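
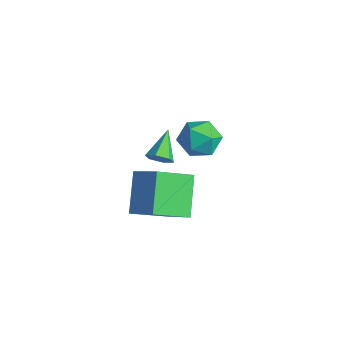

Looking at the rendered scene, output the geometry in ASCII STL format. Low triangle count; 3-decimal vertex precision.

solid 
facet normal -0.012 0.909 -0.416
outer loop
vertex -0.027 1.836 -0.046
vertex -0.66 2.194 0.755
vertex 0.417 2.252 0.85
endloop
endfacet
facet normal 0.598 0.572 -0.562
outer loop
vertex -0.027 1.836 -0.046
vertex 0.417 2.252 0.85
vertex 0.841 1.364 0.398
endloop
endfacet
facet normal 0.439 -0.038 -0.898
outer loop
vertex -0.027 1.836 -0.046
vertex 0.841 1.364 0.398
vertex 0.025 0.757 0.025
endloop
endfacet
facet normal -0.270 -0.076 -0.960
outer loop
vertex -0.027 1.836 -0.046
vertex 0.025 0.757 0.025
vertex -0.903 1.27 0.245
endloop
endfacet
facet normal -0.549 0.510 -0.662
outer loop
vertex -0.027 1.836 -0.046
vertex -0.903 1.27 0.245
vertex -0.66 2.194 0.755
endloop
endfacet
facet normal 0.912 0.406 0.058
outer loop
vertex 0.841 1.364 0.398
vertex 0.417 2.252 0.85
vertex 0.743 1.43 1.475
endloop
endfacet
facet normal -0.077 0.953 0.293
outer loop
vertex 0.417 2.252 0.85
vertex -0.66 2.194 0.755
vertex -0.185 1.943 1.695
endloop
endfacet
facet normal -0.946 0.307 -0.105
outer loop
vertex -0.66 2.194 0.755
vertex -0.903 1.27 0.245
vertex -1.001 1.336 1.322
endloop
endfacet
facet normal -0.494 -0.642 -0.587
outer loop
vertex -0.903 1.27 0.245
vertex 0.025 0.757 0.025
vertex -0.577 0.448 0.87
endloop
endfacet
facet normal 0.654 -0.581 -0.485
outer loop
vertex 0.025 0.757 0.025
vertex 0.841 1.364 0.398
vertex 0.5 0.506 0.965
endloop
endfacet
facet normal 0.270 0.076 0.960
outer loop
vertex -0.133 0.864 1.766
vertex 0.743 1.43 1.475
vertex -0.185 1.943 1.695
endloop
endfacet
facet normal -0.439 0.038 0.898
outer loop
vertex -0.133 0.864 1.766
vertex -0.185 1.943 1.695
vertex -1.001 1.336 1.322
endloop
endfacet
facet normal -0.598 -0.572 0.562
outer loop
vertex -0.133 0.864 1.766
vertex -1.001 1.336 1.322
vertex -0.577 0.448 0.87
endloop
endfacet
facet normal 0.012 -0.909 0.416
outer loop
vertex -0.133 0.864 1.766
vertex -0.577 0.448 0.87
vertex 0.5 0.506 0.965
endloop
endfacet
facet normal 0.549 -0.510 0.662
outer loop
vertex -0.133 0.864 1.766
vertex 0.5 0.506 0.965
vertex 0.743 1.43 1.475
endloop
endfacet
facet normal 0.494 0.642 0.587
outer loop
vertex -0.185 1.943 1.695
vertex 0.743 1.43 1.475
vertex 0.417 2.252 0.85
endloop
endfacet
facet normal -0.654 0.581 0.485
outer loop
vertex -1.001 1.336 1.322
vertex -0.185 1.943 1.695
vertex -0.66 2.194 0.755
endloop
endfacet
facet normal -0.912 -0.406 -0.058
outer loop
vertex -0.577 0.448 0.87
vertex -1.001 1.336 1.322
vertex -0.903 1.27 0.245
endloop
endfacet
facet normal 0.077 -0.953 -0.293
outer loop
vertex 0.5 0.506 0.965
vertex -0.577 0.448 0.87
vertex 0.025 0.757 0.025
endloop
endfacet
facet normal 0.946 -0.307 0.105
outer loop
vertex 0.743 1.43 1.475
vertex 0.5 0.506 0.965
vertex 0.841 1.364 0.398
endloop
endfacet
facet normal -0.561 0.488 0.669
outer loop
vertex 2.498 -3.834 3.592
vertex 3.875 -3.607 4.58
vertex 2.853 -2.247 2.732
endloop
endfacet
facet normal -0.805 -0.133 -0.578
outer loop
vertex 3.985 -3.233 1.38
vertex 2.498 -3.834 3.592
vertex 2.853 -2.247 2.732
endloop
endfacet
facet normal -0.560 0.489 0.669
outer loop
vertex 2.853 -2.247 2.732
vertex 3.875 -3.607 4.58
vertex 4.231 -2.02 3.719
endloop
endfacet
facet normal 0.193 0.863 -0.468
outer loop
vertex 4.231 -2.02 3.719
vertex 3.985 -3.233 1.38
vertex 2.853 -2.247 2.732
endloop
endfacet
facet normal -0.193 -0.863 0.467
outer loop
vertex 2.498 -3.834 3.592
vertex 5.007 -4.593 3.228
vertex 3.875 -3.607 4.58
endloop
endfacet
facet normal -0.806 -0.133 -0.578
outer loop
vertex 3.629 -4.82 2.241
vertex 2.498 -3.834 3.592
vertex 3.985 -3.233 1.38
endloop
endfacet
facet normal -0.193 -0.862 0.468
outer loop
vertex 3.629 -4.82 2.241
vertex 5.007 -4.593 3.228
vertex 2.498 -3.834 3.592
endloop
endfacet
facet normal 0.805 0.133 0.578
outer loop
vertex 3.875 -3.607 4.58
vertex 5.007 -4.593 3.228
vertex 4.231 -2.02 3.719
endloop
endfacet
facet normal 0.193 0.863 -0.468
outer loop
vertex 5.362 -3.006 2.368
vertex 3.985 -3.233 1.38
vertex 4.231 -2.02 3.719
endloop
endfacet
facet normal 0.806 0.133 0.577
outer loop
vertex 4.231 -2.02 3.719
vertex 5.007 -4.593 3.228
vertex 5.362 -3.006 2.368
endloop
endfacet
facet normal 0.560 -0.489 -0.669
outer loop
vertex 5.362 -3.006 2.368
vertex 3.629 -4.82 2.241
vertex 3.985 -3.233 1.38
endloop
endfacet
facet normal 0.560 -0.488 -0.670
outer loop
vertex 5.007 -4.593 3.228
vertex 3.629 -4.82 2.241
vertex 5.362 -3.006 2.368
endloop
endfacet
facet normal 0.539 -0.663 -0.520
outer loop
vertex -0.157 -0.185 0.175
vertex -0.704 -0.358 -0.171
vertex -0.31 0.136 -0.393
endloop
endfacet
facet normal 0.583 0.765 0.275
outer loop
vertex -0.157 -0.185 0.175
vertex -0.31 0.136 -0.393
vertex -1.576 0.718 0.671
endloop
endfacet
facet normal 0.539 -0.663 -0.520
outer loop
vertex -0.31 0.136 -0.393
vertex -0.704 -0.358 -0.171
vertex -0.857 -0.037 -0.739
endloop
endfacet
facet normal 0.015 0.885 -0.466
outer loop
vertex -0.31 0.136 -0.393
vertex -0.857 -0.037 -0.739
vertex -1.576 0.718 0.671
endloop
endfacet
facet normal 0.538 -0.664 -0.520
outer loop
vertex -0.857 -0.037 -0.739
vertex -0.704 -0.358 -0.171
vertex -1.252 -0.531 -0.517
endloop
endfacet
facet normal -0.749 0.344 -0.566
outer loop
vertex -0.857 -0.037 -0.739
vertex -1.252 -0.531 -0.517
vertex -1.576 0.718 0.671
endloop
endfacet
facet normal 0.538 -0.664 -0.519
outer loop
vertex -1.252 -0.531 -0.517
vertex -0.704 -0.358 -0.171
vertex -1.099 -0.851 0.051
endloop
endfacet
facet normal -0.945 -0.317 0.076
outer loop
vertex -1.252 -0.531 -0.517
vertex -1.099 -0.851 0.051
vertex -1.576 0.718 0.671
endloop
endfacet
facet normal 0.537 -0.664 -0.519
outer loop
vertex -1.099 -0.851 0.051
vertex -0.704 -0.358 -0.171
vertex -0.552 -0.679 0.397
endloop
endfacet
facet normal -0.378 -0.437 0.816
outer loop
vertex -1.099 -0.851 0.051
vertex -0.552 -0.679 0.397
vertex -1.576 0.718 0.671
endloop
endfacet
facet normal 0.538 -0.664 -0.519
outer loop
vertex -0.552 -0.679 0.397
vertex -0.704 -0.358 -0.171
vertex -0.157 -0.185 0.175
endloop
endfacet
facet normal 0.386 0.103 0.917
outer loop
vertex -0.552 -0.679 0.397
vertex -0.157 -0.185 0.175
vertex -1.576 0.718 0.671
endloop
endfacet

endsolid


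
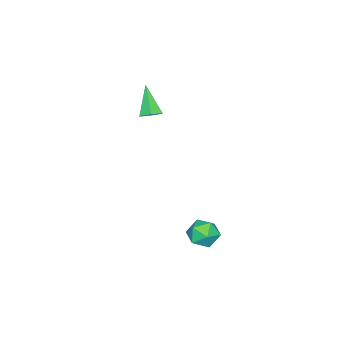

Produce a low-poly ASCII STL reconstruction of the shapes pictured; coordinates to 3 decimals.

solid 
facet normal 0.429 0.431 -0.794
outer loop
vertex -2.466 -1.995 -0.595
vertex -2.91 -2.268 -0.983
vertex -3.02 -1.682 -0.724
endloop
endfacet
facet normal 0.157 0.602 0.783
outer loop
vertex -2.466 -1.995 -0.595
vertex -3.02 -1.682 -0.724
vertex -3.69 -3.052 0.463
endloop
endfacet
facet normal 0.428 0.431 -0.794
outer loop
vertex -3.02 -1.682 -0.724
vertex -2.91 -2.268 -0.983
vertex -3.465 -1.955 -1.112
endloop
endfacet
facet normal -0.691 0.636 0.344
outer loop
vertex -3.02 -1.682 -0.724
vertex -3.465 -1.955 -1.112
vertex -3.69 -3.052 0.463
endloop
endfacet
facet normal 0.428 0.431 -0.794
outer loop
vertex -3.465 -1.955 -1.112
vertex -2.91 -2.268 -0.983
vertex -3.355 -2.541 -1.371
endloop
endfacet
facet normal -0.975 -0.093 -0.204
outer loop
vertex -3.465 -1.955 -1.112
vertex -3.355 -2.541 -1.371
vertex -3.69 -3.052 0.463
endloop
endfacet
facet normal 0.428 0.431 -0.794
outer loop
vertex -3.355 -2.541 -1.371
vertex -2.91 -2.268 -0.983
vertex -2.801 -2.854 -1.242
endloop
endfacet
facet normal -0.411 -0.856 -0.314
outer loop
vertex -3.355 -2.541 -1.371
vertex -2.801 -2.854 -1.242
vertex -3.69 -3.052 0.463
endloop
endfacet
facet normal 0.428 0.431 -0.794
outer loop
vertex -2.801 -2.854 -1.242
vertex -2.91 -2.268 -0.983
vertex -2.356 -2.581 -0.854
endloop
endfacet
facet normal 0.438 -0.890 0.125
outer loop
vertex -2.801 -2.854 -1.242
vertex -2.356 -2.581 -0.854
vertex -3.69 -3.052 0.463
endloop
endfacet
facet normal 0.429 0.431 -0.794
outer loop
vertex -2.356 -2.581 -0.854
vertex -2.91 -2.268 -0.983
vertex -2.466 -1.995 -0.595
endloop
endfacet
facet normal 0.722 -0.162 0.673
outer loop
vertex -2.356 -2.581 -0.854
vertex -2.466 -1.995 -0.595
vertex -3.69 -3.052 0.463
endloop
endfacet
facet normal 0.331 0.941 -0.071
outer loop
vertex 3.127 4.513 -3.892
vertex 2.542 4.762 -3.325
vertex 3.312 4.511 -3.061
endloop
endfacet
facet normal 0.859 0.475 -0.190
outer loop
vertex 3.127 4.513 -3.892
vertex 3.312 4.511 -3.061
vertex 3.561 3.863 -3.554
endloop
endfacet
facet normal 0.669 0.062 -0.741
outer loop
vertex 3.127 4.513 -3.892
vertex 3.561 3.863 -3.554
vertex 2.945 3.714 -4.123
endloop
endfacet
facet normal 0.025 0.272 -0.962
outer loop
vertex 3.127 4.513 -3.892
vertex 2.945 3.714 -4.123
vertex 2.315 4.27 -3.982
endloop
endfacet
facet normal -0.184 0.816 -0.548
outer loop
vertex 3.127 4.513 -3.892
vertex 2.315 4.27 -3.982
vertex 2.542 4.762 -3.325
endloop
endfacet
facet normal 0.920 0.060 0.387
outer loop
vertex 3.561 3.863 -3.554
vertex 3.312 4.511 -3.061
vertex 3.245 3.71 -2.778
endloop
endfacet
facet normal 0.066 0.813 0.579
outer loop
vertex 3.312 4.511 -3.061
vertex 2.542 4.762 -3.325
vertex 2.615 4.266 -2.637
endloop
endfacet
facet normal -0.768 0.611 -0.192
outer loop
vertex 2.542 4.762 -3.325
vertex 2.315 4.27 -3.982
vertex 1.999 4.117 -3.206
endloop
endfacet
facet normal -0.430 -0.269 -0.862
outer loop
vertex 2.315 4.27 -3.982
vertex 2.945 3.714 -4.123
vertex 2.248 3.469 -3.699
endloop
endfacet
facet normal 0.613 -0.609 -0.504
outer loop
vertex 2.945 3.714 -4.123
vertex 3.561 3.863 -3.554
vertex 3.018 3.218 -3.435
endloop
endfacet
facet normal -0.025 -0.272 0.962
outer loop
vertex 2.433 3.467 -2.868
vertex 3.245 3.71 -2.778
vertex 2.615 4.266 -2.637
endloop
endfacet
facet normal -0.669 -0.062 0.741
outer loop
vertex 2.433 3.467 -2.868
vertex 2.615 4.266 -2.637
vertex 1.999 4.117 -3.206
endloop
endfacet
facet normal -0.859 -0.475 0.190
outer loop
vertex 2.433 3.467 -2.868
vertex 1.999 4.117 -3.206
vertex 2.248 3.469 -3.699
endloop
endfacet
facet normal -0.331 -0.941 0.071
outer loop
vertex 2.433 3.467 -2.868
vertex 2.248 3.469 -3.699
vertex 3.018 3.218 -3.435
endloop
endfacet
facet normal 0.184 -0.816 0.548
outer loop
vertex 2.433 3.467 -2.868
vertex 3.018 3.218 -3.435
vertex 3.245 3.71 -2.778
endloop
endfacet
facet normal 0.430 0.269 0.862
outer loop
vertex 2.615 4.266 -2.637
vertex 3.245 3.71 -2.778
vertex 3.312 4.511 -3.061
endloop
endfacet
facet normal -0.613 0.609 0.504
outer loop
vertex 1.999 4.117 -3.206
vertex 2.615 4.266 -2.637
vertex 2.542 4.762 -3.325
endloop
endfacet
facet normal -0.920 -0.060 -0.387
outer loop
vertex 2.248 3.469 -3.699
vertex 1.999 4.117 -3.206
vertex 2.315 4.27 -3.982
endloop
endfacet
facet normal -0.066 -0.813 -0.579
outer loop
vertex 3.018 3.218 -3.435
vertex 2.248 3.469 -3.699
vertex 2.945 3.714 -4.123
endloop
endfacet
facet normal 0.768 -0.611 0.192
outer loop
vertex 3.245 3.71 -2.778
vertex 3.018 3.218 -3.435
vertex 3.561 3.863 -3.554
endloop
endfacet

endsolid


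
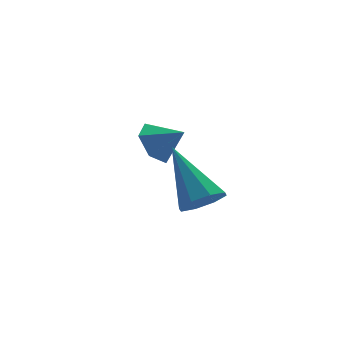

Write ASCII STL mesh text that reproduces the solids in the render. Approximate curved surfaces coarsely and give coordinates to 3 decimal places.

solid 
facet normal 0.097 -0.729 -0.678
outer loop
vertex -1.103 -0.74 -0.695
vertex -1.613 -0.404 -1.129
vertex -0.867 -0.367 -1.062
endloop
endfacet
facet normal 0.834 0.015 0.551
outer loop
vertex -1.103 -0.74 -0.695
vertex -0.867 -0.367 -1.062
vertex -1.827 1.184 0.349
endloop
endfacet
facet normal 0.097 -0.728 -0.679
outer loop
vertex -0.867 -0.367 -1.062
vertex -1.613 -0.404 -1.129
vertex -1.069 -0.015 -1.468
endloop
endfacet
facet normal 0.858 0.514 0.019
outer loop
vertex -0.867 -0.367 -1.062
vertex -1.069 -0.015 -1.468
vertex -1.827 1.184 0.349
endloop
endfacet
facet normal 0.098 -0.728 -0.679
outer loop
vertex -1.069 -0.015 -1.468
vertex -1.613 -0.404 -1.129
vertex -1.59 0.109 -1.676
endloop
endfacet
facet normal 0.361 0.840 -0.404
outer loop
vertex -1.069 -0.015 -1.468
vertex -1.59 0.109 -1.676
vertex -1.827 1.184 0.349
endloop
endfacet
facet normal 0.099 -0.728 -0.678
outer loop
vertex -1.59 0.109 -1.676
vertex -1.613 -0.404 -1.129
vertex -2.124 -0.068 -1.564
endloop
endfacet
facet normal -0.365 0.804 -0.470
outer loop
vertex -1.59 0.109 -1.676
vertex -2.124 -0.068 -1.564
vertex -1.827 1.184 0.349
endloop
endfacet
facet normal 0.098 -0.729 -0.678
outer loop
vertex -2.124 -0.068 -1.564
vertex -1.613 -0.404 -1.129
vertex -2.359 -0.441 -1.197
endloop
endfacet
facet normal -0.894 0.426 -0.140
outer loop
vertex -2.124 -0.068 -1.564
vertex -2.359 -0.441 -1.197
vertex -1.827 1.184 0.349
endloop
endfacet
facet normal 0.098 -0.728 -0.678
outer loop
vertex -2.359 -0.441 -1.197
vertex -1.613 -0.404 -1.129
vertex -2.158 -0.793 -0.79
endloop
endfacet
facet normal -0.918 -0.072 0.391
outer loop
vertex -2.359 -0.441 -1.197
vertex -2.158 -0.793 -0.79
vertex -1.827 1.184 0.349
endloop
endfacet
facet normal 0.099 -0.729 -0.678
outer loop
vertex -2.158 -0.793 -0.79
vertex -1.613 -0.404 -1.129
vertex -1.637 -0.916 -0.582
endloop
endfacet
facet normal -0.420 -0.399 0.815
outer loop
vertex -2.158 -0.793 -0.79
vertex -1.637 -0.916 -0.582
vertex -1.827 1.184 0.349
endloop
endfacet
facet normal 0.097 -0.729 -0.678
outer loop
vertex -1.637 -0.916 -0.582
vertex -1.613 -0.404 -1.129
vertex -1.103 -0.74 -0.695
endloop
endfacet
facet normal 0.306 -0.363 0.880
outer loop
vertex -1.637 -0.916 -0.582
vertex -1.103 -0.74 -0.695
vertex -1.827 1.184 0.349
endloop
endfacet
facet normal -0.595 0.574 -0.563
outer loop
vertex -0.914 3.863 -0.444
vertex -1.401 3.24 -0.564
vertex -1.521 3.727 0.059
endloop
endfacet
facet normal 0.544 0.364 0.756
outer loop
vertex -0.914 3.863 -0.444
vertex -1.521 3.727 0.059
vertex -0.759 2.62 0.044
endloop
endfacet
facet normal -0.595 0.574 -0.563
outer loop
vertex -1.521 3.727 0.059
vertex -1.401 3.24 -0.564
vertex -2.008 3.104 -0.061
endloop
endfacet
facet normal -0.120 -0.096 0.988
outer loop
vertex -1.521 3.727 0.059
vertex -2.008 3.104 -0.061
vertex -0.759 2.62 0.044
endloop
endfacet
facet normal -0.595 0.574 -0.563
outer loop
vertex -2.008 3.104 -0.061
vertex -1.401 3.24 -0.564
vertex -1.889 2.617 -0.684
endloop
endfacet
facet normal -0.344 -0.771 0.537
outer loop
vertex -2.008 3.104 -0.061
vertex -1.889 2.617 -0.684
vertex -0.759 2.62 0.044
endloop
endfacet
facet normal -0.594 0.574 -0.563
outer loop
vertex -1.889 2.617 -0.684
vertex -1.401 3.24 -0.564
vertex -1.282 2.752 -1.187
endloop
endfacet
facet normal 0.097 -0.984 -0.147
outer loop
vertex -1.889 2.617 -0.684
vertex -1.282 2.752 -1.187
vertex -0.759 2.62 0.044
endloop
endfacet
facet normal -0.594 0.574 -0.563
outer loop
vertex -1.282 2.752 -1.187
vertex -1.401 3.24 -0.564
vertex -0.794 3.375 -1.067
endloop
endfacet
facet normal 0.762 -0.524 -0.380
outer loop
vertex -1.282 2.752 -1.187
vertex -0.794 3.375 -1.067
vertex -0.759 2.62 0.044
endloop
endfacet
facet normal -0.595 0.573 -0.564
outer loop
vertex -0.794 3.375 -1.067
vertex -1.401 3.24 -0.564
vertex -0.914 3.863 -0.444
endloop
endfacet
facet normal 0.986 0.151 0.072
outer loop
vertex -0.794 3.375 -1.067
vertex -0.914 3.863 -0.444
vertex -0.759 2.62 0.044
endloop
endfacet

endsolid


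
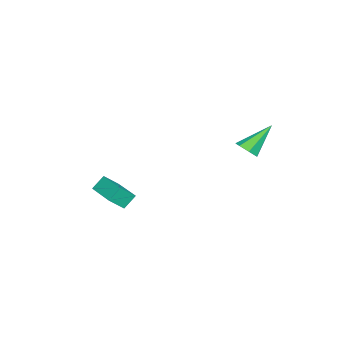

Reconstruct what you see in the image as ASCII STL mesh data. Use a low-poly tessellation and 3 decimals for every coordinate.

solid 
facet normal -0.673 -0.736 -0.075
outer loop
vertex 2.924 -3.501 -1.719
vertex 2.453 -3.137 -1.071
vertex 2.428 -2.981 -2.371
endloop
endfacet
facet normal 0.534 -0.414 -0.737
outer loop
vertex 3.707 -1.583 -2.229
vertex 2.924 -3.501 -1.719
vertex 2.428 -2.981 -2.371
endloop
endfacet
facet normal -0.673 -0.735 -0.075
outer loop
vertex 2.428 -2.981 -2.371
vertex 2.453 -3.137 -1.071
vertex 1.958 -2.617 -1.723
endloop
endfacet
facet normal -0.511 0.536 -0.672
outer loop
vertex 1.958 -2.617 -1.723
vertex 3.707 -1.583 -2.229
vertex 2.428 -2.981 -2.371
endloop
endfacet
facet normal 0.511 -0.536 0.672
outer loop
vertex 2.924 -3.501 -1.719
vertex 3.732 -1.739 -0.929
vertex 2.453 -3.137 -1.071
endloop
endfacet
facet normal 0.535 -0.414 -0.736
outer loop
vertex 4.202 -2.103 -1.577
vertex 2.924 -3.501 -1.719
vertex 3.707 -1.583 -2.229
endloop
endfacet
facet normal 0.511 -0.536 0.672
outer loop
vertex 4.202 -2.103 -1.577
vertex 3.732 -1.739 -0.929
vertex 2.924 -3.501 -1.719
endloop
endfacet
facet normal -0.535 0.414 0.736
outer loop
vertex 2.453 -3.137 -1.071
vertex 3.732 -1.739 -0.929
vertex 1.958 -2.617 -1.723
endloop
endfacet
facet normal -0.511 0.536 -0.672
outer loop
vertex 3.236 -1.219 -1.581
vertex 3.707 -1.583 -2.229
vertex 1.958 -2.617 -1.723
endloop
endfacet
facet normal -0.535 0.414 0.737
outer loop
vertex 1.958 -2.617 -1.723
vertex 3.732 -1.739 -0.929
vertex 3.236 -1.219 -1.581
endloop
endfacet
facet normal 0.673 0.736 0.076
outer loop
vertex 3.236 -1.219 -1.581
vertex 4.202 -2.103 -1.577
vertex 3.707 -1.583 -2.229
endloop
endfacet
facet normal 0.673 0.736 0.075
outer loop
vertex 3.732 -1.739 -0.929
vertex 4.202 -2.103 -1.577
vertex 3.236 -1.219 -1.581
endloop
endfacet
facet normal 0.536 -0.452 -0.713
outer loop
vertex 1.446 3.49 1.284
vertex 0.918 3.198 1.072
vertex 1.16 3.764 0.895
endloop
endfacet
facet normal 0.476 0.845 0.245
outer loop
vertex 1.446 3.49 1.284
vertex 1.16 3.764 0.895
vertex -0.058 4.022 2.368
endloop
endfacet
facet normal 0.536 -0.452 -0.713
outer loop
vertex 1.16 3.764 0.895
vertex 0.918 3.198 1.072
vertex 0.691 3.611 0.639
endloop
endfacet
facet normal -0.150 0.945 -0.290
outer loop
vertex 1.16 3.764 0.895
vertex 0.691 3.611 0.639
vertex -0.058 4.022 2.368
endloop
endfacet
facet normal 0.536 -0.453 -0.713
outer loop
vertex 0.691 3.611 0.639
vertex 0.918 3.198 1.072
vertex 0.393 3.148 0.709
endloop
endfacet
facet normal -0.783 0.437 -0.443
outer loop
vertex 0.691 3.611 0.639
vertex 0.393 3.148 0.709
vertex -0.058 4.022 2.368
endloop
endfacet
facet normal 0.536 -0.451 -0.713
outer loop
vertex 0.393 3.148 0.709
vertex 0.918 3.198 1.072
vertex 0.491 2.722 1.052
endloop
endfacet
facet normal -0.949 -0.299 -0.100
outer loop
vertex 0.393 3.148 0.709
vertex 0.491 2.722 1.052
vertex -0.058 4.022 2.368
endloop
endfacet
facet normal 0.537 -0.452 -0.713
outer loop
vertex 0.491 2.722 1.052
vertex 0.918 3.198 1.072
vertex 0.91 2.655 1.41
endloop
endfacet
facet normal -0.522 -0.706 0.479
outer loop
vertex 0.491 2.722 1.052
vertex 0.91 2.655 1.41
vertex -0.058 4.022 2.368
endloop
endfacet
facet normal 0.537 -0.451 -0.712
outer loop
vertex 0.91 2.655 1.41
vertex 0.918 3.198 1.072
vertex 1.335 2.997 1.514
endloop
endfacet
facet normal 0.175 -0.479 0.860
outer loop
vertex 0.91 2.655 1.41
vertex 1.335 2.997 1.514
vertex -0.058 4.022 2.368
endloop
endfacet
facet normal 0.536 -0.453 -0.712
outer loop
vertex 1.335 2.997 1.514
vertex 0.918 3.198 1.072
vertex 1.446 3.49 1.284
endloop
endfacet
facet normal 0.620 0.213 0.755
outer loop
vertex 1.335 2.997 1.514
vertex 1.446 3.49 1.284
vertex -0.058 4.022 2.368
endloop
endfacet

endsolid


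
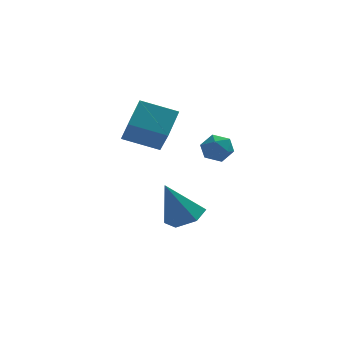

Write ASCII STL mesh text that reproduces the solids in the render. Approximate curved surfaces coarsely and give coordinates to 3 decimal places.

solid 
facet normal -0.922 0.198 0.333
outer loop
vertex -0.267 1.534 3.86
vertex -0.458 2.737 2.618
vertex -0.787 0.561 2.998
endloop
endfacet
facet normal 0.110 -0.691 0.714
outer loop
vertex 0.698 0.243 2.462
vertex -0.267 1.534 3.86
vertex -0.787 0.561 2.998
endloop
endfacet
facet normal -0.922 0.197 0.332
outer loop
vertex -0.787 0.561 2.998
vertex -0.458 2.737 2.618
vertex -0.977 1.764 1.755
endloop
endfacet
facet normal -0.371 -0.695 -0.616
outer loop
vertex -0.977 1.764 1.755
vertex 0.698 0.243 2.462
vertex -0.787 0.561 2.998
endloop
endfacet
facet normal 0.371 0.695 0.616
outer loop
vertex -0.267 1.534 3.86
vertex 1.027 2.419 2.082
vertex -0.458 2.737 2.618
endloop
endfacet
facet normal 0.109 -0.692 0.714
outer loop
vertex 1.217 1.216 3.325
vertex -0.267 1.534 3.86
vertex 0.698 0.243 2.462
endloop
endfacet
facet normal 0.371 0.695 0.616
outer loop
vertex 1.217 1.216 3.325
vertex 1.027 2.419 2.082
vertex -0.267 1.534 3.86
endloop
endfacet
facet normal -0.110 0.692 -0.714
outer loop
vertex -0.458 2.737 2.618
vertex 1.027 2.419 2.082
vertex -0.977 1.764 1.755
endloop
endfacet
facet normal -0.371 -0.695 -0.616
outer loop
vertex 0.507 1.446 1.22
vertex 0.698 0.243 2.462
vertex -0.977 1.764 1.755
endloop
endfacet
facet normal -0.109 0.691 -0.714
outer loop
vertex -0.977 1.764 1.755
vertex 1.027 2.419 2.082
vertex 0.507 1.446 1.22
endloop
endfacet
facet normal 0.922 -0.197 -0.333
outer loop
vertex 0.507 1.446 1.22
vertex 1.217 1.216 3.325
vertex 0.698 0.243 2.462
endloop
endfacet
facet normal 0.922 -0.198 -0.333
outer loop
vertex 1.027 2.419 2.082
vertex 1.217 1.216 3.325
vertex 0.507 1.446 1.22
endloop
endfacet
facet normal 0.117 -0.099 0.988
outer loop
vertex 2.258 -0.737 2.845
vertex 2.262 -1.438 2.774
vertex 2.866 -1.076 2.739
endloop
endfacet
facet normal 0.414 0.505 0.758
outer loop
vertex 2.258 -0.737 2.845
vertex 2.866 -1.076 2.739
vertex 2.738 -0.47 2.405
endloop
endfacet
facet normal -0.093 0.893 0.440
outer loop
vertex 2.258 -0.737 2.845
vertex 2.738 -0.47 2.405
vertex 2.055 -0.456 2.232
endloop
endfacet
facet normal -0.704 0.527 0.475
outer loop
vertex 2.258 -0.737 2.845
vertex 2.055 -0.456 2.232
vertex 1.761 -1.054 2.46
endloop
endfacet
facet normal -0.575 -0.086 0.813
outer loop
vertex 2.258 -0.737 2.845
vertex 1.761 -1.054 2.46
vertex 2.262 -1.438 2.774
endloop
endfacet
facet normal 0.904 0.337 0.265
outer loop
vertex 2.738 -0.47 2.405
vertex 2.866 -1.076 2.739
vertex 3.039 -1.006 2.06
endloop
endfacet
facet normal 0.422 -0.643 0.639
outer loop
vertex 2.866 -1.076 2.739
vertex 2.262 -1.438 2.774
vertex 2.745 -1.604 2.288
endloop
endfacet
facet normal -0.699 -0.621 0.355
outer loop
vertex 2.262 -1.438 2.774
vertex 1.761 -1.054 2.46
vertex 2.062 -1.59 2.115
endloop
endfacet
facet normal -0.908 0.373 -0.193
outer loop
vertex 1.761 -1.054 2.46
vertex 2.055 -0.456 2.232
vertex 1.934 -0.984 1.781
endloop
endfacet
facet normal 0.083 0.965 -0.248
outer loop
vertex 2.055 -0.456 2.232
vertex 2.738 -0.47 2.405
vertex 2.538 -0.622 1.746
endloop
endfacet
facet normal 0.704 -0.527 -0.475
outer loop
vertex 2.542 -1.323 1.675
vertex 3.039 -1.006 2.06
vertex 2.745 -1.604 2.288
endloop
endfacet
facet normal 0.093 -0.893 -0.440
outer loop
vertex 2.542 -1.323 1.675
vertex 2.745 -1.604 2.288
vertex 2.062 -1.59 2.115
endloop
endfacet
facet normal -0.414 -0.505 -0.758
outer loop
vertex 2.542 -1.323 1.675
vertex 2.062 -1.59 2.115
vertex 1.934 -0.984 1.781
endloop
endfacet
facet normal -0.117 0.099 -0.988
outer loop
vertex 2.542 -1.323 1.675
vertex 1.934 -0.984 1.781
vertex 2.538 -0.622 1.746
endloop
endfacet
facet normal 0.575 0.086 -0.813
outer loop
vertex 2.542 -1.323 1.675
vertex 2.538 -0.622 1.746
vertex 3.039 -1.006 2.06
endloop
endfacet
facet normal 0.908 -0.373 0.193
outer loop
vertex 2.745 -1.604 2.288
vertex 3.039 -1.006 2.06
vertex 2.866 -1.076 2.739
endloop
endfacet
facet normal -0.083 -0.965 0.248
outer loop
vertex 2.062 -1.59 2.115
vertex 2.745 -1.604 2.288
vertex 2.262 -1.438 2.774
endloop
endfacet
facet normal -0.904 -0.337 -0.265
outer loop
vertex 1.934 -0.984 1.781
vertex 2.062 -1.59 2.115
vertex 1.761 -1.054 2.46
endloop
endfacet
facet normal -0.422 0.643 -0.639
outer loop
vertex 2.538 -0.622 1.746
vertex 1.934 -0.984 1.781
vertex 2.055 -0.456 2.232
endloop
endfacet
facet normal 0.699 0.621 -0.355
outer loop
vertex 3.039 -1.006 2.06
vertex 2.538 -0.622 1.746
vertex 2.738 -0.47 2.405
endloop
endfacet
facet normal 0.413 0.056 -0.909
outer loop
vertex 2.232 0.821 -1.823
vertex 1.423 0.904 -2.186
vertex 1.875 1.629 -1.936
endloop
endfacet
facet normal 0.608 0.367 0.704
outer loop
vertex 2.232 0.821 -1.823
vertex 1.875 1.629 -1.936
vertex 0.617 0.796 -0.414
endloop
endfacet
facet normal 0.414 0.055 -0.909
outer loop
vertex 1.875 1.629 -1.936
vertex 1.423 0.904 -2.186
vertex 1.067 1.711 -2.299
endloop
endfacet
facet normal -0.095 0.904 0.416
outer loop
vertex 1.875 1.629 -1.936
vertex 1.067 1.711 -2.299
vertex 0.617 0.796 -0.414
endloop
endfacet
facet normal 0.414 0.055 -0.909
outer loop
vertex 1.067 1.711 -2.299
vertex 1.423 0.904 -2.186
vertex 0.615 0.986 -2.549
endloop
endfacet
facet normal -0.855 0.517 0.047
outer loop
vertex 1.067 1.711 -2.299
vertex 0.615 0.986 -2.549
vertex 0.617 0.796 -0.414
endloop
endfacet
facet normal 0.414 0.055 -0.909
outer loop
vertex 0.615 0.986 -2.549
vertex 1.423 0.904 -2.186
vertex 0.971 0.179 -2.436
endloop
endfacet
facet normal -0.913 -0.408 -0.035
outer loop
vertex 0.615 0.986 -2.549
vertex 0.971 0.179 -2.436
vertex 0.617 0.796 -0.414
endloop
endfacet
facet normal 0.413 0.056 -0.909
outer loop
vertex 0.971 0.179 -2.436
vertex 1.423 0.904 -2.186
vertex 1.78 0.096 -2.073
endloop
endfacet
facet normal -0.210 -0.945 0.252
outer loop
vertex 0.971 0.179 -2.436
vertex 1.78 0.096 -2.073
vertex 0.617 0.796 -0.414
endloop
endfacet
facet normal 0.413 0.056 -0.909
outer loop
vertex 1.78 0.096 -2.073
vertex 1.423 0.904 -2.186
vertex 2.232 0.821 -1.823
endloop
endfacet
facet normal 0.551 -0.558 0.621
outer loop
vertex 1.78 0.096 -2.073
vertex 2.232 0.821 -1.823
vertex 0.617 0.796 -0.414
endloop
endfacet

endsolid


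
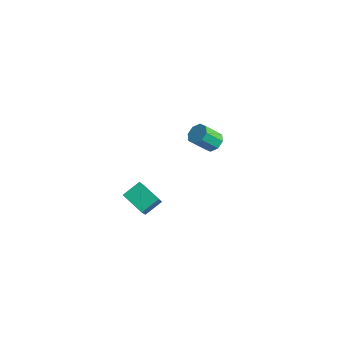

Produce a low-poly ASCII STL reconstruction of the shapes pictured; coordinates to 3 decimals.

solid 
facet normal 0.229 0.649 -0.725
outer loop
vertex -0.703 2.792 -0.804
vertex -1.218 2.632 -1.11
vertex -1.076 3.059 -0.683
endloop
endfacet
facet normal 0.574 0.512 0.639
outer loop
vertex -0.703 2.792 -0.804
vertex -1.076 3.059 -0.683
vertex -0.987 1.988 0.096
endloop
endfacet
facet normal 0.572 0.513 0.640
outer loop
vertex -0.987 1.988 0.096
vertex -1.076 3.059 -0.683
vertex -1.361 2.255 0.216
endloop
endfacet
facet normal -0.230 -0.648 0.726
outer loop
vertex -0.987 1.988 0.096
vertex -1.361 2.255 0.216
vertex -1.502 1.828 -0.21
endloop
endfacet
facet normal 0.231 0.649 -0.725
outer loop
vertex -1.076 3.059 -0.683
vertex -1.218 2.632 -1.11
vertex -1.532 3.076 -0.813
endloop
endfacet
facet normal -0.152 0.760 0.632
outer loop
vertex -1.076 3.059 -0.683
vertex -1.532 3.076 -0.813
vertex -1.361 2.255 0.216
endloop
endfacet
facet normal -0.150 0.760 0.632
outer loop
vertex -1.361 2.255 0.216
vertex -1.532 3.076 -0.813
vertex -1.817 2.272 0.087
endloop
endfacet
facet normal -0.230 -0.648 0.726
outer loop
vertex -1.361 2.255 0.216
vertex -1.817 2.272 0.087
vertex -1.502 1.828 -0.21
endloop
endfacet
facet normal 0.230 0.648 -0.726
outer loop
vertex -1.532 3.076 -0.813
vertex -1.218 2.632 -1.11
vertex -1.804 2.833 -1.116
endloop
endfacet
facet normal -0.786 0.563 0.254
outer loop
vertex -1.532 3.076 -0.813
vertex -1.804 2.833 -1.116
vertex -1.817 2.272 0.087
endloop
endfacet
facet normal -0.786 0.563 0.254
outer loop
vertex -1.817 2.272 0.087
vertex -1.804 2.833 -1.116
vertex -2.089 2.029 -0.216
endloop
endfacet
facet normal -0.229 -0.648 0.726
outer loop
vertex -1.817 2.272 0.087
vertex -2.089 2.029 -0.216
vertex -1.502 1.828 -0.21
endloop
endfacet
facet normal 0.230 0.648 -0.726
outer loop
vertex -1.804 2.833 -1.116
vertex -1.218 2.632 -1.11
vertex -1.733 2.472 -1.416
endloop
endfacet
facet normal -0.962 0.037 -0.272
outer loop
vertex -1.804 2.833 -1.116
vertex -1.733 2.472 -1.416
vertex -2.089 2.029 -0.216
endloop
endfacet
facet normal -0.962 0.035 -0.272
outer loop
vertex -2.089 2.029 -0.216
vertex -1.733 2.472 -1.416
vertex -2.017 1.668 -0.516
endloop
endfacet
facet normal -0.230 -0.649 0.726
outer loop
vertex -2.089 2.029 -0.216
vertex -2.017 1.668 -0.516
vertex -1.502 1.828 -0.21
endloop
endfacet
facet normal 0.230 0.648 -0.726
outer loop
vertex -1.733 2.472 -1.416
vertex -1.218 2.632 -1.11
vertex -1.359 2.205 -1.536
endloop
endfacet
facet normal -0.572 -0.514 -0.639
outer loop
vertex -1.733 2.472 -1.416
vertex -1.359 2.205 -1.536
vertex -2.017 1.668 -0.516
endloop
endfacet
facet normal -0.574 -0.512 -0.640
outer loop
vertex -2.017 1.668 -0.516
vertex -1.359 2.205 -1.536
vertex -1.644 1.401 -0.637
endloop
endfacet
facet normal -0.229 -0.649 0.725
outer loop
vertex -2.017 1.668 -0.516
vertex -1.644 1.401 -0.637
vertex -1.502 1.828 -0.21
endloop
endfacet
facet normal 0.230 0.648 -0.726
outer loop
vertex -1.359 2.205 -1.536
vertex -1.218 2.632 -1.11
vertex -0.903 2.188 -1.407
endloop
endfacet
facet normal 0.150 -0.760 -0.632
outer loop
vertex -1.359 2.205 -1.536
vertex -0.903 2.188 -1.407
vertex -1.644 1.401 -0.637
endloop
endfacet
facet normal 0.152 -0.761 -0.631
outer loop
vertex -1.644 1.401 -0.637
vertex -0.903 2.188 -1.407
vertex -1.188 1.384 -0.507
endloop
endfacet
facet normal -0.231 -0.649 0.725
outer loop
vertex -1.644 1.401 -0.637
vertex -1.188 1.384 -0.507
vertex -1.502 1.828 -0.21
endloop
endfacet
facet normal 0.229 0.648 -0.726
outer loop
vertex -0.903 2.188 -1.407
vertex -1.218 2.632 -1.11
vertex -0.631 2.431 -1.104
endloop
endfacet
facet normal 0.786 -0.563 -0.254
outer loop
vertex -0.903 2.188 -1.407
vertex -0.631 2.431 -1.104
vertex -1.188 1.384 -0.507
endloop
endfacet
facet normal 0.786 -0.563 -0.254
outer loop
vertex -1.188 1.384 -0.507
vertex -0.631 2.431 -1.104
vertex -0.916 1.627 -0.204
endloop
endfacet
facet normal -0.230 -0.648 0.726
outer loop
vertex -1.188 1.384 -0.507
vertex -0.916 1.627 -0.204
vertex -1.502 1.828 -0.21
endloop
endfacet
facet normal 0.230 0.649 -0.726
outer loop
vertex -0.631 2.431 -1.104
vertex -1.218 2.632 -1.11
vertex -0.703 2.792 -0.804
endloop
endfacet
facet normal 0.961 -0.035 0.273
outer loop
vertex -0.631 2.431 -1.104
vertex -0.703 2.792 -0.804
vertex -0.916 1.627 -0.204
endloop
endfacet
facet normal 0.962 -0.036 0.271
outer loop
vertex -0.916 1.627 -0.204
vertex -0.703 2.792 -0.804
vertex -0.987 1.988 0.096
endloop
endfacet
facet normal -0.230 -0.648 0.726
outer loop
vertex -0.916 1.627 -0.204
vertex -0.987 1.988 0.096
vertex -1.502 1.828 -0.21
endloop
endfacet
facet normal -0.438 0.498 -0.748
outer loop
vertex 0.792 -3.295 0.367
vertex 1.943 -3.111 -0.185
vertex 0.682 -4.176 -0.155
endloop
endfacet
facet normal -0.892 -0.143 0.429
outer loop
vertex 1.257 -4.829 0.825
vertex 0.792 -3.295 0.367
vertex 0.682 -4.176 -0.155
endloop
endfacet
facet normal -0.438 0.498 -0.749
outer loop
vertex 0.682 -4.176 -0.155
vertex 1.943 -3.111 -0.185
vertex 1.834 -3.992 -0.707
endloop
endfacet
facet normal -0.107 -0.855 -0.507
outer loop
vertex 1.834 -3.992 -0.707
vertex 1.257 -4.829 0.825
vertex 0.682 -4.176 -0.155
endloop
endfacet
facet normal 0.107 0.855 0.507
outer loop
vertex 0.792 -3.295 0.367
vertex 2.518 -3.764 0.795
vertex 1.943 -3.111 -0.185
endloop
endfacet
facet normal -0.893 -0.143 0.428
outer loop
vertex 1.366 -3.948 1.347
vertex 0.792 -3.295 0.367
vertex 1.257 -4.829 0.825
endloop
endfacet
facet normal 0.107 0.855 0.507
outer loop
vertex 1.366 -3.948 1.347
vertex 2.518 -3.764 0.795
vertex 0.792 -3.295 0.367
endloop
endfacet
facet normal 0.892 0.143 -0.428
outer loop
vertex 1.943 -3.111 -0.185
vertex 2.518 -3.764 0.795
vertex 1.834 -3.992 -0.707
endloop
endfacet
facet normal -0.107 -0.855 -0.507
outer loop
vertex 2.408 -4.645 0.273
vertex 1.257 -4.829 0.825
vertex 1.834 -3.992 -0.707
endloop
endfacet
facet normal 0.893 0.142 -0.428
outer loop
vertex 1.834 -3.992 -0.707
vertex 2.518 -3.764 0.795
vertex 2.408 -4.645 0.273
endloop
endfacet
facet normal 0.438 -0.498 0.748
outer loop
vertex 2.408 -4.645 0.273
vertex 1.366 -3.948 1.347
vertex 1.257 -4.829 0.825
endloop
endfacet
facet normal 0.438 -0.498 0.748
outer loop
vertex 2.518 -3.764 0.795
vertex 1.366 -3.948 1.347
vertex 2.408 -4.645 0.273
endloop
endfacet

endsolid


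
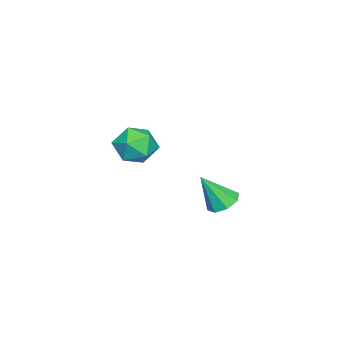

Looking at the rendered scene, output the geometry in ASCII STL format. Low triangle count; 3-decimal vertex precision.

solid 
facet normal -0.267 0.456 -0.849
outer loop
vertex 0.527 3.237 2.038
vertex -0.167 3.297 2.288
vertex 0.441 3.718 2.323
endloop
endfacet
facet normal 0.983 0.075 0.171
outer loop
vertex 0.527 3.237 2.038
vertex 0.441 3.718 2.323
vertex 0.287 2.523 3.732
endloop
endfacet
facet normal -0.267 0.456 -0.849
outer loop
vertex 0.441 3.718 2.323
vertex -0.167 3.297 2.288
vertex -0.001 3.953 2.588
endloop
endfacet
facet normal 0.624 0.561 0.544
outer loop
vertex 0.441 3.718 2.323
vertex -0.001 3.953 2.588
vertex 0.287 2.523 3.732
endloop
endfacet
facet normal -0.266 0.456 -0.849
outer loop
vertex -0.001 3.953 2.588
vertex -0.167 3.297 2.288
vertex -0.54 3.804 2.677
endloop
endfacet
facet normal -0.042 0.619 0.784
outer loop
vertex -0.001 3.953 2.588
vertex -0.54 3.804 2.677
vertex 0.287 2.523 3.732
endloop
endfacet
facet normal -0.266 0.456 -0.849
outer loop
vertex -0.54 3.804 2.677
vertex -0.167 3.297 2.288
vertex -0.86 3.358 2.538
endloop
endfacet
facet normal -0.625 0.215 0.751
outer loop
vertex -0.54 3.804 2.677
vertex -0.86 3.358 2.538
vertex 0.287 2.523 3.732
endloop
endfacet
facet normal -0.267 0.455 -0.850
outer loop
vertex -0.86 3.358 2.538
vertex -0.167 3.297 2.288
vertex -0.774 2.876 2.253
endloop
endfacet
facet normal -0.784 -0.414 0.463
outer loop
vertex -0.86 3.358 2.538
vertex -0.774 2.876 2.253
vertex 0.287 2.523 3.732
endloop
endfacet
facet normal -0.267 0.456 -0.849
outer loop
vertex -0.774 2.876 2.253
vertex -0.167 3.297 2.288
vertex -0.332 2.641 1.988
endloop
endfacet
facet normal -0.425 -0.901 0.090
outer loop
vertex -0.774 2.876 2.253
vertex -0.332 2.641 1.988
vertex 0.287 2.523 3.732
endloop
endfacet
facet normal -0.266 0.455 -0.850
outer loop
vertex -0.332 2.641 1.988
vertex -0.167 3.297 2.288
vertex 0.207 2.79 1.899
endloop
endfacet
facet normal 0.240 -0.959 -0.150
outer loop
vertex -0.332 2.641 1.988
vertex 0.207 2.79 1.899
vertex 0.287 2.523 3.732
endloop
endfacet
facet normal -0.267 0.455 -0.850
outer loop
vertex 0.207 2.79 1.899
vertex -0.167 3.297 2.288
vertex 0.527 3.237 2.038
endloop
endfacet
facet normal 0.824 -0.554 -0.117
outer loop
vertex 0.207 2.79 1.899
vertex 0.527 3.237 2.038
vertex 0.287 2.523 3.732
endloop
endfacet
facet normal -0.889 0.454 -0.066
outer loop
vertex -3.822 -0.972 2.558
vertex -4.256 -1.873 2.2
vertex -4.231 -1.673 3.243
endloop
endfacet
facet normal -0.497 0.737 0.458
outer loop
vertex -3.822 -0.972 2.558
vertex -4.231 -1.673 3.243
vertex -3.311 -1.19 3.463
endloop
endfacet
facet normal 0.112 0.979 0.173
outer loop
vertex -3.822 -0.972 2.558
vertex -3.311 -1.19 3.463
vertex -2.767 -1.092 2.556
endloop
endfacet
facet normal 0.095 0.844 -0.528
outer loop
vertex -3.822 -0.972 2.558
vertex -2.767 -1.092 2.556
vertex -3.351 -1.514 1.776
endloop
endfacet
facet normal -0.523 0.520 -0.675
outer loop
vertex -3.822 -0.972 2.558
vertex -3.351 -1.514 1.776
vertex -4.256 -1.873 2.2
endloop
endfacet
facet normal -0.333 0.216 0.918
outer loop
vertex -3.311 -1.19 3.463
vertex -4.231 -1.673 3.243
vertex -3.429 -2.226 3.664
endloop
endfacet
facet normal -0.968 -0.242 0.070
outer loop
vertex -4.231 -1.673 3.243
vertex -4.256 -1.873 2.2
vertex -4.013 -2.648 2.884
endloop
endfacet
facet normal -0.376 -0.135 -0.917
outer loop
vertex -4.256 -1.873 2.2
vertex -3.351 -1.514 1.776
vertex -3.469 -2.55 1.977
endloop
endfacet
facet normal 0.624 0.389 -0.678
outer loop
vertex -3.351 -1.514 1.776
vertex -2.767 -1.092 2.556
vertex -2.549 -2.067 2.197
endloop
endfacet
facet normal 0.651 0.607 0.456
outer loop
vertex -2.767 -1.092 2.556
vertex -3.311 -1.19 3.463
vertex -2.524 -1.867 3.24
endloop
endfacet
facet normal -0.095 -0.844 0.528
outer loop
vertex -2.958 -2.768 2.882
vertex -3.429 -2.226 3.664
vertex -4.013 -2.648 2.884
endloop
endfacet
facet normal -0.112 -0.979 -0.173
outer loop
vertex -2.958 -2.768 2.882
vertex -4.013 -2.648 2.884
vertex -3.469 -2.55 1.977
endloop
endfacet
facet normal 0.497 -0.737 -0.458
outer loop
vertex -2.958 -2.768 2.882
vertex -3.469 -2.55 1.977
vertex -2.549 -2.067 2.197
endloop
endfacet
facet normal 0.889 -0.454 0.066
outer loop
vertex -2.958 -2.768 2.882
vertex -2.549 -2.067 2.197
vertex -2.524 -1.867 3.24
endloop
endfacet
facet normal 0.523 -0.520 0.675
outer loop
vertex -2.958 -2.768 2.882
vertex -2.524 -1.867 3.24
vertex -3.429 -2.226 3.664
endloop
endfacet
facet normal -0.624 -0.389 0.678
outer loop
vertex -4.013 -2.648 2.884
vertex -3.429 -2.226 3.664
vertex -4.231 -1.673 3.243
endloop
endfacet
facet normal -0.651 -0.607 -0.456
outer loop
vertex -3.469 -2.55 1.977
vertex -4.013 -2.648 2.884
vertex -4.256 -1.873 2.2
endloop
endfacet
facet normal 0.333 -0.216 -0.918
outer loop
vertex -2.549 -2.067 2.197
vertex -3.469 -2.55 1.977
vertex -3.351 -1.514 1.776
endloop
endfacet
facet normal 0.968 0.242 -0.070
outer loop
vertex -2.524 -1.867 3.24
vertex -2.549 -2.067 2.197
vertex -2.767 -1.092 2.556
endloop
endfacet
facet normal 0.376 0.135 0.917
outer loop
vertex -3.429 -2.226 3.664
vertex -2.524 -1.867 3.24
vertex -3.311 -1.19 3.463
endloop
endfacet

endsolid


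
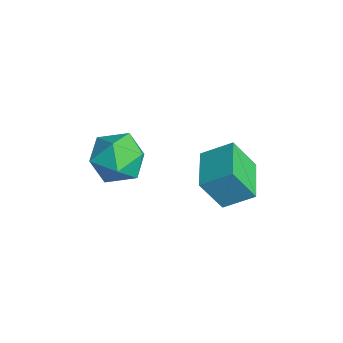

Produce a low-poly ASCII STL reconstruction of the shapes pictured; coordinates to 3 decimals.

solid 
facet normal -0.014 0.928 0.372
outer loop
vertex -3.19 -0.039 3.071
vertex -3.616 -0.483 4.161
vertex -2.384 -0.385 3.964
endloop
endfacet
facet normal 0.500 0.858 -0.118
outer loop
vertex -3.19 -0.039 3.071
vertex -2.384 -0.385 3.964
vertex -2.159 -0.681 2.769
endloop
endfacet
facet normal 0.194 0.655 -0.730
outer loop
vertex -3.19 -0.039 3.071
vertex -2.159 -0.681 2.769
vertex -3.252 -0.961 2.228
endloop
endfacet
facet normal -0.509 0.599 -0.618
outer loop
vertex -3.19 -0.039 3.071
vertex -3.252 -0.961 2.228
vertex -4.152 -0.839 3.088
endloop
endfacet
facet normal -0.637 0.768 0.064
outer loop
vertex -3.19 -0.039 3.071
vertex -4.152 -0.839 3.088
vertex -3.616 -0.483 4.161
endloop
endfacet
facet normal 0.937 0.336 0.093
outer loop
vertex -2.159 -0.681 2.769
vertex -2.384 -0.385 3.964
vertex -1.948 -1.521 3.672
endloop
endfacet
facet normal 0.106 0.449 0.887
outer loop
vertex -2.384 -0.385 3.964
vertex -3.616 -0.483 4.161
vertex -2.848 -1.399 4.532
endloop
endfacet
facet normal -0.902 0.190 0.388
outer loop
vertex -3.616 -0.483 4.161
vertex -4.152 -0.839 3.088
vertex -3.941 -1.679 3.991
endloop
endfacet
facet normal -0.694 -0.083 -0.715
outer loop
vertex -4.152 -0.839 3.088
vertex -3.252 -0.961 2.228
vertex -3.716 -1.975 2.796
endloop
endfacet
facet normal 0.442 0.007 -0.897
outer loop
vertex -3.252 -0.961 2.228
vertex -2.159 -0.681 2.769
vertex -2.484 -1.877 2.599
endloop
endfacet
facet normal 0.509 -0.599 0.618
outer loop
vertex -2.91 -2.321 3.689
vertex -1.948 -1.521 3.672
vertex -2.848 -1.399 4.532
endloop
endfacet
facet normal -0.194 -0.655 0.730
outer loop
vertex -2.91 -2.321 3.689
vertex -2.848 -1.399 4.532
vertex -3.941 -1.679 3.991
endloop
endfacet
facet normal -0.500 -0.858 0.118
outer loop
vertex -2.91 -2.321 3.689
vertex -3.941 -1.679 3.991
vertex -3.716 -1.975 2.796
endloop
endfacet
facet normal 0.014 -0.928 -0.372
outer loop
vertex -2.91 -2.321 3.689
vertex -3.716 -1.975 2.796
vertex -2.484 -1.877 2.599
endloop
endfacet
facet normal 0.637 -0.768 -0.064
outer loop
vertex -2.91 -2.321 3.689
vertex -2.484 -1.877 2.599
vertex -1.948 -1.521 3.672
endloop
endfacet
facet normal 0.694 0.083 0.715
outer loop
vertex -2.848 -1.399 4.532
vertex -1.948 -1.521 3.672
vertex -2.384 -0.385 3.964
endloop
endfacet
facet normal -0.442 -0.007 0.897
outer loop
vertex -3.941 -1.679 3.991
vertex -2.848 -1.399 4.532
vertex -3.616 -0.483 4.161
endloop
endfacet
facet normal -0.937 -0.336 -0.093
outer loop
vertex -3.716 -1.975 2.796
vertex -3.941 -1.679 3.991
vertex -4.152 -0.839 3.088
endloop
endfacet
facet normal -0.106 -0.449 -0.887
outer loop
vertex -2.484 -1.877 2.599
vertex -3.716 -1.975 2.796
vertex -3.252 -0.961 2.228
endloop
endfacet
facet normal 0.902 -0.190 -0.388
outer loop
vertex -1.948 -1.521 3.672
vertex -2.484 -1.877 2.599
vertex -2.159 -0.681 2.769
endloop
endfacet
facet normal -0.927 0.375 0.027
outer loop
vertex -2.166 3.209 3.662
vertex -1.863 4.061 2.211
vertex -2.657 2.052 2.88
endloop
endfacet
facet normal -0.177 -0.498 0.849
outer loop
vertex -0.897 1.339 2.829
vertex -2.166 3.209 3.662
vertex -2.657 2.052 2.88
endloop
endfacet
facet normal -0.927 0.375 0.027
outer loop
vertex -2.657 2.052 2.88
vertex -1.863 4.061 2.211
vertex -2.354 2.905 1.429
endloop
endfacet
facet normal -0.332 -0.781 -0.529
outer loop
vertex -2.354 2.905 1.429
vertex -0.897 1.339 2.829
vertex -2.657 2.052 2.88
endloop
endfacet
facet normal 0.332 0.782 0.528
outer loop
vertex -2.166 3.209 3.662
vertex -0.103 3.348 2.16
vertex -1.863 4.061 2.211
endloop
endfacet
facet normal -0.178 -0.499 0.848
outer loop
vertex -0.406 2.495 3.611
vertex -2.166 3.209 3.662
vertex -0.897 1.339 2.829
endloop
endfacet
facet normal 0.332 0.781 0.529
outer loop
vertex -0.406 2.495 3.611
vertex -0.103 3.348 2.16
vertex -2.166 3.209 3.662
endloop
endfacet
facet normal 0.177 0.499 -0.848
outer loop
vertex -1.863 4.061 2.211
vertex -0.103 3.348 2.16
vertex -2.354 2.905 1.429
endloop
endfacet
facet normal -0.332 -0.781 -0.528
outer loop
vertex -0.594 2.191 1.378
vertex -0.897 1.339 2.829
vertex -2.354 2.905 1.429
endloop
endfacet
facet normal 0.178 0.498 -0.849
outer loop
vertex -2.354 2.905 1.429
vertex -0.103 3.348 2.16
vertex -0.594 2.191 1.378
endloop
endfacet
facet normal 0.927 -0.375 -0.027
outer loop
vertex -0.594 2.191 1.378
vertex -0.406 2.495 3.611
vertex -0.897 1.339 2.829
endloop
endfacet
facet normal 0.927 -0.375 -0.027
outer loop
vertex -0.103 3.348 2.16
vertex -0.406 2.495 3.611
vertex -0.594 2.191 1.378
endloop
endfacet

endsolid


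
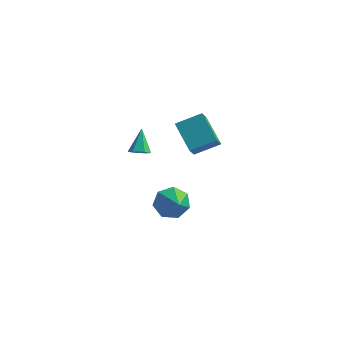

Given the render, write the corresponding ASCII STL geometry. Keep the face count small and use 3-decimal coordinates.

solid 
facet normal 0.221 -0.594 -0.774
outer loop
vertex -1.767 1.295 1.337
vertex -2.314 1.074 1.35
vertex -2.196 1.548 1.02
endloop
endfacet
facet normal 0.545 0.836 -0.070
outer loop
vertex -1.767 1.295 1.337
vertex -2.196 1.548 1.02
vertex -2.646 1.966 2.51
endloop
endfacet
facet normal 0.221 -0.594 -0.774
outer loop
vertex -2.196 1.548 1.02
vertex -2.314 1.074 1.35
vertex -2.743 1.327 1.033
endloop
endfacet
facet normal -0.358 0.865 -0.351
outer loop
vertex -2.196 1.548 1.02
vertex -2.743 1.327 1.033
vertex -2.646 1.966 2.51
endloop
endfacet
facet normal 0.221 -0.595 -0.773
outer loop
vertex -2.743 1.327 1.033
vertex -2.314 1.074 1.35
vertex -2.861 0.853 1.364
endloop
endfacet
facet normal -0.975 0.221 -0.031
outer loop
vertex -2.743 1.327 1.033
vertex -2.861 0.853 1.364
vertex -2.646 1.966 2.51
endloop
endfacet
facet normal 0.221 -0.595 -0.773
outer loop
vertex -2.861 0.853 1.364
vertex -2.314 1.074 1.35
vertex -2.433 0.6 1.681
endloop
endfacet
facet normal -0.688 -0.452 0.568
outer loop
vertex -2.861 0.853 1.364
vertex -2.433 0.6 1.681
vertex -2.646 1.966 2.51
endloop
endfacet
facet normal 0.221 -0.595 -0.773
outer loop
vertex -2.433 0.6 1.681
vertex -2.314 1.074 1.35
vertex -1.886 0.821 1.667
endloop
endfacet
facet normal 0.216 -0.482 0.849
outer loop
vertex -2.433 0.6 1.681
vertex -1.886 0.821 1.667
vertex -2.646 1.966 2.51
endloop
endfacet
facet normal 0.222 -0.594 -0.773
outer loop
vertex -1.886 0.821 1.667
vertex -2.314 1.074 1.35
vertex -1.767 1.295 1.337
endloop
endfacet
facet normal 0.832 0.161 0.531
outer loop
vertex -1.886 0.821 1.667
vertex -1.767 1.295 1.337
vertex -2.646 1.966 2.51
endloop
endfacet
facet normal -0.577 0.630 -0.520
outer loop
vertex -0.068 2.304 -2.979
vertex -0.892 1.866 -2.594
vertex -0.367 2.648 -2.23
endloop
endfacet
facet normal 0.928 0.288 0.238
outer loop
vertex -0.068 2.304 -2.979
vertex -0.367 2.648 -2.23
vertex 0.072 0.814 -1.726
endloop
endfacet
facet normal -0.578 0.630 -0.519
outer loop
vertex -0.367 2.648 -2.23
vertex -0.892 1.866 -2.594
vertex -1.062 2.402 -1.755
endloop
endfacet
facet normal 0.448 0.335 0.829
outer loop
vertex -0.367 2.648 -2.23
vertex -1.062 2.402 -1.755
vertex 0.072 0.814 -1.726
endloop
endfacet
facet normal -0.577 0.630 -0.519
outer loop
vertex -1.062 2.402 -1.755
vertex -0.892 1.866 -2.594
vertex -1.629 1.753 -1.912
endloop
endfacet
facet normal -0.161 -0.097 0.982
outer loop
vertex -1.062 2.402 -1.755
vertex -1.629 1.753 -1.912
vertex 0.072 0.814 -1.726
endloop
endfacet
facet normal -0.578 0.629 -0.520
outer loop
vertex -1.629 1.753 -1.912
vertex -0.892 1.866 -2.594
vertex -1.641 1.188 -2.582
endloop
endfacet
facet normal -0.440 -0.682 0.583
outer loop
vertex -1.629 1.753 -1.912
vertex -1.641 1.188 -2.582
vertex 0.072 0.814 -1.726
endloop
endfacet
facet normal -0.578 0.629 -0.519
outer loop
vertex -1.641 1.188 -2.582
vertex -0.892 1.866 -2.594
vertex -1.09 1.134 -3.261
endloop
endfacet
facet normal -0.180 -0.981 -0.068
outer loop
vertex -1.641 1.188 -2.582
vertex -1.09 1.134 -3.261
vertex 0.072 0.814 -1.726
endloop
endfacet
facet normal -0.578 0.630 -0.520
outer loop
vertex -1.09 1.134 -3.261
vertex -0.892 1.866 -2.594
vertex -0.39 1.63 -3.438
endloop
endfacet
facet normal 0.423 -0.768 -0.480
outer loop
vertex -1.09 1.134 -3.261
vertex -0.39 1.63 -3.438
vertex 0.072 0.814 -1.726
endloop
endfacet
facet normal -0.577 0.630 -0.520
outer loop
vertex -0.39 1.63 -3.438
vertex -0.892 1.866 -2.594
vertex -0.068 2.304 -2.979
endloop
endfacet
facet normal 0.917 -0.203 -0.344
outer loop
vertex -0.39 1.63 -3.438
vertex -0.068 2.304 -2.979
vertex 0.072 0.814 -1.726
endloop
endfacet
facet normal -0.729 -0.551 -0.406
outer loop
vertex -0.106 0.699 4.394
vertex -0.234 1.446 3.611
vertex 1.148 -0.187 3.344
endloop
endfacet
facet normal 0.118 -0.685 0.719
outer loop
vertex 2.234 0.634 3.949
vertex -0.106 0.699 4.394
vertex 1.148 -0.187 3.344
endloop
endfacet
facet normal -0.729 -0.551 -0.406
outer loop
vertex 1.148 -0.187 3.344
vertex -0.234 1.446 3.611
vertex 1.02 0.56 2.561
endloop
endfacet
facet normal 0.674 -0.476 -0.564
outer loop
vertex 1.02 0.56 2.561
vertex 2.234 0.634 3.949
vertex 1.148 -0.187 3.344
endloop
endfacet
facet normal -0.674 0.476 0.564
outer loop
vertex -0.106 0.699 4.394
vertex 0.852 2.267 4.216
vertex -0.234 1.446 3.611
endloop
endfacet
facet normal 0.118 -0.685 0.719
outer loop
vertex 0.98 1.52 4.999
vertex -0.106 0.699 4.394
vertex 2.234 0.634 3.949
endloop
endfacet
facet normal -0.674 0.476 0.564
outer loop
vertex 0.98 1.52 4.999
vertex 0.852 2.267 4.216
vertex -0.106 0.699 4.394
endloop
endfacet
facet normal -0.118 0.685 -0.719
outer loop
vertex -0.234 1.446 3.611
vertex 0.852 2.267 4.216
vertex 1.02 0.56 2.561
endloop
endfacet
facet normal 0.674 -0.476 -0.564
outer loop
vertex 2.106 1.381 3.166
vertex 2.234 0.634 3.949
vertex 1.02 0.56 2.561
endloop
endfacet
facet normal -0.118 0.685 -0.719
outer loop
vertex 1.02 0.56 2.561
vertex 0.852 2.267 4.216
vertex 2.106 1.381 3.166
endloop
endfacet
facet normal 0.729 0.551 0.406
outer loop
vertex 2.106 1.381 3.166
vertex 0.98 1.52 4.999
vertex 2.234 0.634 3.949
endloop
endfacet
facet normal 0.729 0.551 0.406
outer loop
vertex 0.852 2.267 4.216
vertex 0.98 1.52 4.999
vertex 2.106 1.381 3.166
endloop
endfacet

endsolid


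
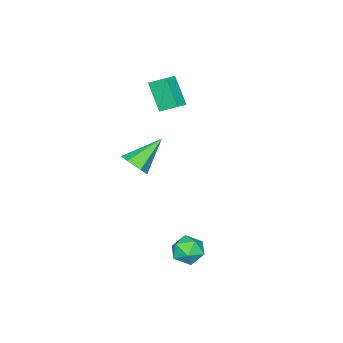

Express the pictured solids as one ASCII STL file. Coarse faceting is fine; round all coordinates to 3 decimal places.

solid 
facet normal -0.943 -0.078 -0.325
outer loop
vertex -2.377 -4.026 3.008
vertex -1.962 -3.048 1.567
vertex -2.12 -4.918 2.477
endloop
endfacet
facet normal -0.232 -0.546 0.805
outer loop
vertex -1.318 -4.852 2.753
vertex -2.377 -4.026 3.008
vertex -2.12 -4.918 2.477
endloop
endfacet
facet normal -0.942 -0.079 -0.325
outer loop
vertex -2.12 -4.918 2.477
vertex -1.962 -3.048 1.567
vertex -1.704 -3.941 1.036
endloop
endfacet
facet normal 0.240 -0.834 -0.497
outer loop
vertex -1.704 -3.941 1.036
vertex -1.318 -4.852 2.753
vertex -2.12 -4.918 2.477
endloop
endfacet
facet normal -0.240 0.834 0.497
outer loop
vertex -2.377 -4.026 3.008
vertex -1.16 -2.982 1.843
vertex -1.962 -3.048 1.567
endloop
endfacet
facet normal -0.232 -0.546 0.805
outer loop
vertex -1.576 -3.959 3.284
vertex -2.377 -4.026 3.008
vertex -1.318 -4.852 2.753
endloop
endfacet
facet normal -0.241 0.834 0.496
outer loop
vertex -1.576 -3.959 3.284
vertex -1.16 -2.982 1.843
vertex -2.377 -4.026 3.008
endloop
endfacet
facet normal 0.232 0.546 -0.805
outer loop
vertex -1.962 -3.048 1.567
vertex -1.16 -2.982 1.843
vertex -1.704 -3.941 1.036
endloop
endfacet
facet normal 0.241 -0.834 -0.497
outer loop
vertex -0.903 -3.874 1.312
vertex -1.318 -4.852 2.753
vertex -1.704 -3.941 1.036
endloop
endfacet
facet normal 0.232 0.546 -0.805
outer loop
vertex -1.704 -3.941 1.036
vertex -1.16 -2.982 1.843
vertex -0.903 -3.874 1.312
endloop
endfacet
facet normal 0.942 0.079 0.325
outer loop
vertex -0.903 -3.874 1.312
vertex -1.576 -3.959 3.284
vertex -1.318 -4.852 2.753
endloop
endfacet
facet normal 0.942 0.078 0.325
outer loop
vertex -1.16 -2.982 1.843
vertex -1.576 -3.959 3.284
vertex -0.903 -3.874 1.312
endloop
endfacet
facet normal 0.251 0.828 0.501
outer loop
vertex 3.466 1.882 -3.826
vertex 3.536 1.411 -3.083
vertex 4.239 1.515 -3.607
endloop
endfacet
facet normal 0.463 0.868 -0.178
outer loop
vertex 3.466 1.882 -3.826
vertex 4.239 1.515 -3.607
vertex 3.961 1.491 -4.445
endloop
endfacet
facet normal -0.113 0.797 -0.594
outer loop
vertex 3.466 1.882 -3.826
vertex 3.961 1.491 -4.445
vertex 3.086 1.372 -4.438
endloop
endfacet
facet normal -0.681 0.712 -0.170
outer loop
vertex 3.466 1.882 -3.826
vertex 3.086 1.372 -4.438
vertex 2.823 1.322 -3.596
endloop
endfacet
facet normal -0.456 0.732 0.507
outer loop
vertex 3.466 1.882 -3.826
vertex 2.823 1.322 -3.596
vertex 3.536 1.411 -3.083
endloop
endfacet
facet normal 0.897 0.318 -0.307
outer loop
vertex 3.961 1.491 -4.445
vertex 4.239 1.515 -3.607
vertex 4.337 0.778 -4.084
endloop
endfacet
facet normal 0.554 0.252 0.793
outer loop
vertex 4.239 1.515 -3.607
vertex 3.536 1.411 -3.083
vertex 4.074 0.728 -3.242
endloop
endfacet
facet normal -0.589 0.096 0.802
outer loop
vertex 3.536 1.411 -3.083
vertex 2.823 1.322 -3.596
vertex 3.199 0.609 -3.235
endloop
endfacet
facet normal -0.954 0.064 -0.294
outer loop
vertex 2.823 1.322 -3.596
vertex 3.086 1.372 -4.438
vertex 2.921 0.585 -4.073
endloop
endfacet
facet normal -0.035 0.200 -0.979
outer loop
vertex 3.086 1.372 -4.438
vertex 3.961 1.491 -4.445
vertex 3.624 0.689 -4.597
endloop
endfacet
facet normal 0.681 -0.712 0.170
outer loop
vertex 3.694 0.218 -3.854
vertex 4.337 0.778 -4.084
vertex 4.074 0.728 -3.242
endloop
endfacet
facet normal 0.113 -0.797 0.594
outer loop
vertex 3.694 0.218 -3.854
vertex 4.074 0.728 -3.242
vertex 3.199 0.609 -3.235
endloop
endfacet
facet normal -0.463 -0.868 0.178
outer loop
vertex 3.694 0.218 -3.854
vertex 3.199 0.609 -3.235
vertex 2.921 0.585 -4.073
endloop
endfacet
facet normal -0.251 -0.828 -0.501
outer loop
vertex 3.694 0.218 -3.854
vertex 2.921 0.585 -4.073
vertex 3.624 0.689 -4.597
endloop
endfacet
facet normal 0.456 -0.732 -0.507
outer loop
vertex 3.694 0.218 -3.854
vertex 3.624 0.689 -4.597
vertex 4.337 0.778 -4.084
endloop
endfacet
facet normal 0.954 -0.064 0.294
outer loop
vertex 4.074 0.728 -3.242
vertex 4.337 0.778 -4.084
vertex 4.239 1.515 -3.607
endloop
endfacet
facet normal 0.035 -0.200 0.979
outer loop
vertex 3.199 0.609 -3.235
vertex 4.074 0.728 -3.242
vertex 3.536 1.411 -3.083
endloop
endfacet
facet normal -0.897 -0.318 0.307
outer loop
vertex 2.921 0.585 -4.073
vertex 3.199 0.609 -3.235
vertex 2.823 1.322 -3.596
endloop
endfacet
facet normal -0.554 -0.252 -0.793
outer loop
vertex 3.624 0.689 -4.597
vertex 2.921 0.585 -4.073
vertex 3.086 1.372 -4.438
endloop
endfacet
facet normal 0.589 -0.096 -0.802
outer loop
vertex 4.337 0.778 -4.084
vertex 3.624 0.689 -4.597
vertex 3.961 1.491 -4.445
endloop
endfacet
facet normal 0.731 -0.267 -0.629
outer loop
vertex 1.897 -3.694 -0.602
vertex 1.368 -3.698 -1.215
vertex 1.772 -3.02 -1.033
endloop
endfacet
facet normal 0.388 0.547 0.742
outer loop
vertex 1.897 -3.694 -0.602
vertex 1.772 -3.02 -1.033
vertex -0.108 -3.162 0.055
endloop
endfacet
facet normal 0.730 -0.266 -0.629
outer loop
vertex 1.772 -3.02 -1.033
vertex 1.368 -3.698 -1.215
vertex 1.242 -3.024 -1.646
endloop
endfacet
facet normal -0.053 0.998 0.039
outer loop
vertex 1.772 -3.02 -1.033
vertex 1.242 -3.024 -1.646
vertex -0.108 -3.162 0.055
endloop
endfacet
facet normal 0.731 -0.265 -0.629
outer loop
vertex 1.242 -3.024 -1.646
vertex 1.368 -3.698 -1.215
vertex 0.839 -3.703 -1.828
endloop
endfacet
facet normal -0.681 0.538 -0.497
outer loop
vertex 1.242 -3.024 -1.646
vertex 0.839 -3.703 -1.828
vertex -0.108 -3.162 0.055
endloop
endfacet
facet normal 0.731 -0.265 -0.629
outer loop
vertex 0.839 -3.703 -1.828
vertex 1.368 -3.698 -1.215
vertex 0.965 -4.377 -1.397
endloop
endfacet
facet normal -0.868 -0.373 -0.329
outer loop
vertex 0.839 -3.703 -1.828
vertex 0.965 -4.377 -1.397
vertex -0.108 -3.162 0.055
endloop
endfacet
facet normal 0.731 -0.265 -0.629
outer loop
vertex 0.965 -4.377 -1.397
vertex 1.368 -3.698 -1.215
vertex 1.494 -4.373 -0.784
endloop
endfacet
facet normal -0.427 -0.824 0.374
outer loop
vertex 0.965 -4.377 -1.397
vertex 1.494 -4.373 -0.784
vertex -0.108 -3.162 0.055
endloop
endfacet
facet normal 0.731 -0.265 -0.629
outer loop
vertex 1.494 -4.373 -0.784
vertex 1.368 -3.698 -1.215
vertex 1.897 -3.694 -0.602
endloop
endfacet
facet normal 0.202 -0.363 0.910
outer loop
vertex 1.494 -4.373 -0.784
vertex 1.897 -3.694 -0.602
vertex -0.108 -3.162 0.055
endloop
endfacet

endsolid


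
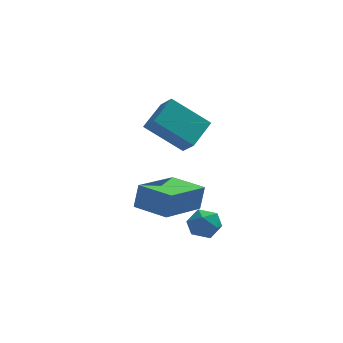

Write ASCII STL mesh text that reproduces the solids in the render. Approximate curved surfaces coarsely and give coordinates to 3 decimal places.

solid 
facet normal -0.778 0.627 0.044
outer loop
vertex -4.492 -1.691 0.166
vertex -3.179 -0.028 -0.307
vertex -4.675 -1.845 -0.887
endloop
endfacet
facet normal -0.605 -0.766 0.217
outer loop
vertex -3.501 -2.792 -0.953
vertex -4.492 -1.691 0.166
vertex -4.675 -1.845 -0.887
endloop
endfacet
facet normal -0.778 0.627 0.044
outer loop
vertex -4.675 -1.845 -0.887
vertex -3.179 -0.028 -0.307
vertex -3.363 -0.183 -1.36
endloop
endfacet
facet normal -0.170 -0.143 -0.975
outer loop
vertex -3.363 -0.183 -1.36
vertex -3.501 -2.792 -0.953
vertex -4.675 -1.845 -0.887
endloop
endfacet
facet normal 0.170 0.143 0.975
outer loop
vertex -4.492 -1.691 0.166
vertex -2.005 -0.975 -0.373
vertex -3.179 -0.028 -0.307
endloop
endfacet
facet normal -0.605 -0.766 0.218
outer loop
vertex -3.317 -2.637 0.1
vertex -4.492 -1.691 0.166
vertex -3.501 -2.792 -0.953
endloop
endfacet
facet normal 0.170 0.143 0.975
outer loop
vertex -3.317 -2.637 0.1
vertex -2.005 -0.975 -0.373
vertex -4.492 -1.691 0.166
endloop
endfacet
facet normal 0.605 0.766 -0.218
outer loop
vertex -3.179 -0.028 -0.307
vertex -2.005 -0.975 -0.373
vertex -3.363 -0.183 -1.36
endloop
endfacet
facet normal -0.170 -0.143 -0.975
outer loop
vertex -2.188 -1.129 -1.426
vertex -3.501 -2.792 -0.953
vertex -3.363 -0.183 -1.36
endloop
endfacet
facet normal 0.605 0.766 -0.217
outer loop
vertex -3.363 -0.183 -1.36
vertex -2.005 -0.975 -0.373
vertex -2.188 -1.129 -1.426
endloop
endfacet
facet normal 0.778 -0.627 -0.044
outer loop
vertex -2.188 -1.129 -1.426
vertex -3.317 -2.637 0.1
vertex -3.501 -2.792 -0.953
endloop
endfacet
facet normal 0.778 -0.627 -0.044
outer loop
vertex -2.005 -0.975 -0.373
vertex -3.317 -2.637 0.1
vertex -2.188 -1.129 -1.426
endloop
endfacet
facet normal -0.418 0.656 -0.628
outer loop
vertex -4.242 2.468 1.232
vertex -3.516 3.595 1.927
vertex -2.7 2.249 -0.023
endloop
endfacet
facet normal -0.481 -0.746 -0.461
outer loop
vertex -2.304 1.625 0.573
vertex -4.242 2.468 1.232
vertex -2.7 2.249 -0.023
endloop
endfacet
facet normal -0.418 0.656 -0.628
outer loop
vertex -2.7 2.249 -0.023
vertex -3.516 3.595 1.927
vertex -1.975 3.376 0.672
endloop
endfacet
facet normal 0.771 -0.109 -0.627
outer loop
vertex -1.975 3.376 0.672
vertex -2.304 1.625 0.573
vertex -2.7 2.249 -0.023
endloop
endfacet
facet normal -0.771 0.110 0.627
outer loop
vertex -4.242 2.468 1.232
vertex -3.12 2.971 2.523
vertex -3.516 3.595 1.927
endloop
endfacet
facet normal -0.481 -0.746 -0.461
outer loop
vertex -3.845 1.844 1.828
vertex -4.242 2.468 1.232
vertex -2.304 1.625 0.573
endloop
endfacet
facet normal -0.771 0.109 0.628
outer loop
vertex -3.845 1.844 1.828
vertex -3.12 2.971 2.523
vertex -4.242 2.468 1.232
endloop
endfacet
facet normal 0.481 0.746 0.461
outer loop
vertex -3.516 3.595 1.927
vertex -3.12 2.971 2.523
vertex -1.975 3.376 0.672
endloop
endfacet
facet normal 0.771 -0.109 -0.628
outer loop
vertex -1.578 2.752 1.268
vertex -2.304 1.625 0.573
vertex -1.975 3.376 0.672
endloop
endfacet
facet normal 0.481 0.746 0.461
outer loop
vertex -1.975 3.376 0.672
vertex -3.12 2.971 2.523
vertex -1.578 2.752 1.268
endloop
endfacet
facet normal 0.418 -0.657 0.628
outer loop
vertex -1.578 2.752 1.268
vertex -3.845 1.844 1.828
vertex -2.304 1.625 0.573
endloop
endfacet
facet normal 0.418 -0.656 0.628
outer loop
vertex -3.12 2.971 2.523
vertex -3.845 1.844 1.828
vertex -1.578 2.752 1.268
endloop
endfacet
facet normal 0.309 0.603 0.735
outer loop
vertex -1.804 -1.18 -1.733
vertex -2.274 -1.516 -1.26
vertex -1.578 -1.774 -1.341
endloop
endfacet
facet normal 0.831 0.490 0.263
outer loop
vertex -1.804 -1.18 -1.733
vertex -1.578 -1.774 -1.341
vertex -1.39 -1.707 -2.061
endloop
endfacet
facet normal 0.599 0.706 -0.378
outer loop
vertex -1.804 -1.18 -1.733
vertex -1.39 -1.707 -2.061
vertex -1.97 -1.409 -2.424
endloop
endfacet
facet normal -0.064 0.952 -0.300
outer loop
vertex -1.804 -1.18 -1.733
vertex -1.97 -1.409 -2.424
vertex -2.516 -1.29 -1.93
endloop
endfacet
facet normal -0.245 0.889 0.388
outer loop
vertex -1.804 -1.18 -1.733
vertex -2.516 -1.29 -1.93
vertex -2.274 -1.516 -1.26
endloop
endfacet
facet normal 0.950 -0.213 0.228
outer loop
vertex -1.39 -1.707 -2.061
vertex -1.578 -1.774 -1.341
vertex -1.604 -2.37 -1.79
endloop
endfacet
facet normal 0.104 -0.031 0.994
outer loop
vertex -1.578 -1.774 -1.341
vertex -2.274 -1.516 -1.26
vertex -2.15 -2.251 -1.296
endloop
endfacet
facet normal -0.792 0.432 0.432
outer loop
vertex -2.274 -1.516 -1.26
vertex -2.516 -1.29 -1.93
vertex -2.73 -1.953 -1.659
endloop
endfacet
facet normal -0.500 0.535 -0.681
outer loop
vertex -2.516 -1.29 -1.93
vertex -1.97 -1.409 -2.424
vertex -2.542 -1.886 -2.379
endloop
endfacet
facet normal 0.575 0.137 -0.807
outer loop
vertex -1.97 -1.409 -2.424
vertex -1.39 -1.707 -2.061
vertex -1.846 -2.144 -2.46
endloop
endfacet
facet normal 0.064 -0.952 0.300
outer loop
vertex -2.316 -2.48 -1.987
vertex -1.604 -2.37 -1.79
vertex -2.15 -2.251 -1.296
endloop
endfacet
facet normal -0.599 -0.706 0.378
outer loop
vertex -2.316 -2.48 -1.987
vertex -2.15 -2.251 -1.296
vertex -2.73 -1.953 -1.659
endloop
endfacet
facet normal -0.831 -0.490 -0.263
outer loop
vertex -2.316 -2.48 -1.987
vertex -2.73 -1.953 -1.659
vertex -2.542 -1.886 -2.379
endloop
endfacet
facet normal -0.309 -0.603 -0.735
outer loop
vertex -2.316 -2.48 -1.987
vertex -2.542 -1.886 -2.379
vertex -1.846 -2.144 -2.46
endloop
endfacet
facet normal 0.245 -0.889 -0.388
outer loop
vertex -2.316 -2.48 -1.987
vertex -1.846 -2.144 -2.46
vertex -1.604 -2.37 -1.79
endloop
endfacet
facet normal 0.500 -0.535 0.681
outer loop
vertex -2.15 -2.251 -1.296
vertex -1.604 -2.37 -1.79
vertex -1.578 -1.774 -1.341
endloop
endfacet
facet normal -0.575 -0.137 0.807
outer loop
vertex -2.73 -1.953 -1.659
vertex -2.15 -2.251 -1.296
vertex -2.274 -1.516 -1.26
endloop
endfacet
facet normal -0.950 0.213 -0.228
outer loop
vertex -2.542 -1.886 -2.379
vertex -2.73 -1.953 -1.659
vertex -2.516 -1.29 -1.93
endloop
endfacet
facet normal -0.104 0.031 -0.994
outer loop
vertex -1.846 -2.144 -2.46
vertex -2.542 -1.886 -2.379
vertex -1.97 -1.409 -2.424
endloop
endfacet
facet normal 0.792 -0.432 -0.432
outer loop
vertex -1.604 -2.37 -1.79
vertex -1.846 -2.144 -2.46
vertex -1.39 -1.707 -2.061
endloop
endfacet

endsolid


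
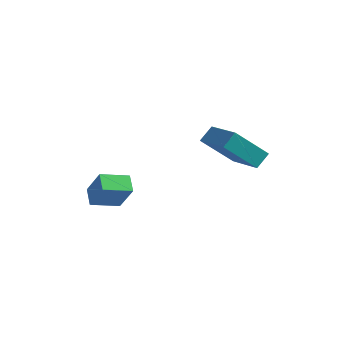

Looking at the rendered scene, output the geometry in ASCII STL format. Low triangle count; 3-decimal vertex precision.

solid 
facet normal -0.569 0.108 -0.815
outer loop
vertex -2.803 -1.086 0.154
vertex -2.154 0.021 -0.153
vertex -2.197 -1.577 -0.334
endloop
endfacet
facet normal -0.492 -0.839 0.233
outer loop
vertex -1.326 -1.741 0.913
vertex -2.803 -1.086 0.154
vertex -2.197 -1.577 -0.334
endloop
endfacet
facet normal -0.569 0.108 -0.815
outer loop
vertex -2.197 -1.577 -0.334
vertex -2.154 0.021 -0.153
vertex -1.548 -0.469 -0.641
endloop
endfacet
facet normal 0.659 -0.533 -0.530
outer loop
vertex -1.548 -0.469 -0.641
vertex -1.326 -1.741 0.913
vertex -2.197 -1.577 -0.334
endloop
endfacet
facet normal -0.659 0.533 0.530
outer loop
vertex -2.803 -1.086 0.154
vertex -1.283 -0.143 1.094
vertex -2.154 0.021 -0.153
endloop
endfacet
facet normal -0.492 -0.839 0.232
outer loop
vertex -1.932 -1.251 1.401
vertex -2.803 -1.086 0.154
vertex -1.326 -1.741 0.913
endloop
endfacet
facet normal -0.659 0.533 0.531
outer loop
vertex -1.932 -1.251 1.401
vertex -1.283 -0.143 1.094
vertex -2.803 -1.086 0.154
endloop
endfacet
facet normal 0.491 0.839 -0.233
outer loop
vertex -2.154 0.021 -0.153
vertex -1.283 -0.143 1.094
vertex -1.548 -0.469 -0.641
endloop
endfacet
facet normal 0.659 -0.533 -0.531
outer loop
vertex -0.677 -0.634 0.606
vertex -1.326 -1.741 0.913
vertex -1.548 -0.469 -0.641
endloop
endfacet
facet normal 0.492 0.839 -0.233
outer loop
vertex -1.548 -0.469 -0.641
vertex -1.283 -0.143 1.094
vertex -0.677 -0.634 0.606
endloop
endfacet
facet normal 0.569 -0.108 0.815
outer loop
vertex -0.677 -0.634 0.606
vertex -1.932 -1.251 1.401
vertex -1.326 -1.741 0.913
endloop
endfacet
facet normal 0.569 -0.108 0.815
outer loop
vertex -1.283 -0.143 1.094
vertex -1.932 -1.251 1.401
vertex -0.677 -0.634 0.606
endloop
endfacet
facet normal -0.391 -0.601 0.697
outer loop
vertex 3.187 1.078 4.507
vertex 1.495 1.708 4.101
vertex 3.095 0.449 3.913
endloop
endfacet
facet normal 0.914 -0.341 0.219
outer loop
vertex 3.865 1.632 2.539
vertex 3.187 1.078 4.507
vertex 3.095 0.449 3.913
endloop
endfacet
facet normal -0.390 -0.600 0.698
outer loop
vertex 3.095 0.449 3.913
vertex 1.495 1.708 4.101
vertex 1.403 1.078 3.508
endloop
endfacet
facet normal -0.106 -0.724 -0.682
outer loop
vertex 1.403 1.078 3.508
vertex 3.865 1.632 2.539
vertex 3.095 0.449 3.913
endloop
endfacet
facet normal 0.106 0.724 0.682
outer loop
vertex 3.187 1.078 4.507
vertex 2.265 2.891 2.727
vertex 1.495 1.708 4.101
endloop
endfacet
facet normal 0.914 -0.340 0.219
outer loop
vertex 3.957 2.262 3.132
vertex 3.187 1.078 4.507
vertex 3.865 1.632 2.539
endloop
endfacet
facet normal 0.106 0.724 0.682
outer loop
vertex 3.957 2.262 3.132
vertex 2.265 2.891 2.727
vertex 3.187 1.078 4.507
endloop
endfacet
facet normal -0.914 0.340 -0.220
outer loop
vertex 1.495 1.708 4.101
vertex 2.265 2.891 2.727
vertex 1.403 1.078 3.508
endloop
endfacet
facet normal -0.106 -0.723 -0.682
outer loop
vertex 2.173 2.262 2.133
vertex 3.865 1.632 2.539
vertex 1.403 1.078 3.508
endloop
endfacet
facet normal -0.914 0.340 -0.219
outer loop
vertex 1.403 1.078 3.508
vertex 2.265 2.891 2.727
vertex 2.173 2.262 2.133
endloop
endfacet
facet normal 0.391 0.600 -0.698
outer loop
vertex 2.173 2.262 2.133
vertex 3.957 2.262 3.132
vertex 3.865 1.632 2.539
endloop
endfacet
facet normal 0.390 0.601 -0.697
outer loop
vertex 2.265 2.891 2.727
vertex 3.957 2.262 3.132
vertex 2.173 2.262 2.133
endloop
endfacet

endsolid


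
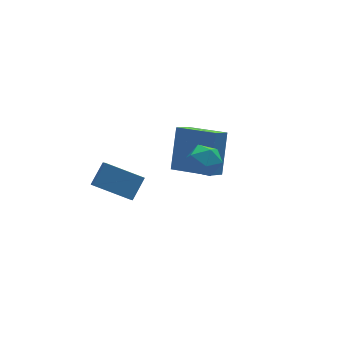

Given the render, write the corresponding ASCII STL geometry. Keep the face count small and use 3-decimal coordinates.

solid 
facet normal -0.312 -0.485 -0.817
outer loop
vertex 1.048 1.649 -2.458
vertex -0.115 3.193 -2.93
vertex 1.744 2.024 -2.947
endloop
endfacet
facet normal 0.585 -0.776 0.237
outer loop
vertex 2.415 3.067 -1.19
vertex 1.048 1.649 -2.458
vertex 1.744 2.024 -2.947
endloop
endfacet
facet normal -0.312 -0.485 -0.817
outer loop
vertex 1.744 2.024 -2.947
vertex -0.115 3.193 -2.93
vertex 0.581 3.568 -3.419
endloop
endfacet
facet normal 0.749 0.403 -0.526
outer loop
vertex 0.581 3.568 -3.419
vertex 2.415 3.067 -1.19
vertex 1.744 2.024 -2.947
endloop
endfacet
facet normal -0.749 -0.403 0.526
outer loop
vertex 1.048 1.649 -2.458
vertex 0.556 4.236 -1.173
vertex -0.115 3.193 -2.93
endloop
endfacet
facet normal 0.585 -0.776 0.237
outer loop
vertex 1.719 2.692 -0.701
vertex 1.048 1.649 -2.458
vertex 2.415 3.067 -1.19
endloop
endfacet
facet normal -0.749 -0.403 0.526
outer loop
vertex 1.719 2.692 -0.701
vertex 0.556 4.236 -1.173
vertex 1.048 1.649 -2.458
endloop
endfacet
facet normal -0.585 0.776 -0.237
outer loop
vertex -0.115 3.193 -2.93
vertex 0.556 4.236 -1.173
vertex 0.581 3.568 -3.419
endloop
endfacet
facet normal 0.749 0.403 -0.526
outer loop
vertex 1.252 4.611 -1.662
vertex 2.415 3.067 -1.19
vertex 0.581 3.568 -3.419
endloop
endfacet
facet normal -0.585 0.776 -0.237
outer loop
vertex 0.581 3.568 -3.419
vertex 0.556 4.236 -1.173
vertex 1.252 4.611 -1.662
endloop
endfacet
facet normal 0.312 0.485 0.817
outer loop
vertex 1.252 4.611 -1.662
vertex 1.719 2.692 -0.701
vertex 2.415 3.067 -1.19
endloop
endfacet
facet normal 0.312 0.485 0.817
outer loop
vertex 0.556 4.236 -1.173
vertex 1.719 2.692 -0.701
vertex 1.252 4.611 -1.662
endloop
endfacet
facet normal -0.619 -0.435 -0.654
outer loop
vertex -3.49 3.57 -3.189
vertex -3.282 4.48 -3.99
vertex -2.078 2.625 -3.896
endloop
endfacet
facet normal -0.169 -0.740 0.651
outer loop
vertex -1.318 3.16 -3.09
vertex -3.49 3.57 -3.189
vertex -2.078 2.625 -3.896
endloop
endfacet
facet normal -0.618 -0.434 -0.655
outer loop
vertex -2.078 2.625 -3.896
vertex -3.282 4.48 -3.99
vertex -1.87 3.536 -4.696
endloop
endfacet
facet normal 0.768 -0.513 -0.384
outer loop
vertex -1.87 3.536 -4.696
vertex -1.318 3.16 -3.09
vertex -2.078 2.625 -3.896
endloop
endfacet
facet normal -0.768 0.513 0.384
outer loop
vertex -3.49 3.57 -3.189
vertex -2.522 5.015 -3.184
vertex -3.282 4.48 -3.99
endloop
endfacet
facet normal -0.169 -0.740 0.651
outer loop
vertex -2.73 4.104 -2.384
vertex -3.49 3.57 -3.189
vertex -1.318 3.16 -3.09
endloop
endfacet
facet normal -0.768 0.513 0.384
outer loop
vertex -2.73 4.104 -2.384
vertex -2.522 5.015 -3.184
vertex -3.49 3.57 -3.189
endloop
endfacet
facet normal 0.169 0.740 -0.651
outer loop
vertex -3.282 4.48 -3.99
vertex -2.522 5.015 -3.184
vertex -1.87 3.536 -4.696
endloop
endfacet
facet normal 0.767 -0.513 -0.384
outer loop
vertex -1.11 4.07 -3.891
vertex -1.318 3.16 -3.09
vertex -1.87 3.536 -4.696
endloop
endfacet
facet normal 0.169 0.740 -0.651
outer loop
vertex -1.87 3.536 -4.696
vertex -2.522 5.015 -3.184
vertex -1.11 4.07 -3.891
endloop
endfacet
facet normal 0.618 0.435 0.655
outer loop
vertex -1.11 4.07 -3.891
vertex -2.73 4.104 -2.384
vertex -1.318 3.16 -3.09
endloop
endfacet
facet normal 0.618 0.434 0.655
outer loop
vertex -2.522 5.015 -3.184
vertex -2.73 4.104 -2.384
vertex -1.11 4.07 -3.891
endloop
endfacet
facet normal -0.629 0.588 0.508
outer loop
vertex -1.034 -0.68 1.327
vertex -1.035 -1.216 1.947
vertex -0.482 -0.61 1.93
endloop
endfacet
facet normal -0.210 0.975 0.079
outer loop
vertex -1.034 -0.68 1.327
vertex -0.482 -0.61 1.93
vertex -0.254 -0.498 1.15
endloop
endfacet
facet normal -0.308 0.747 -0.590
outer loop
vertex -1.034 -0.68 1.327
vertex -0.254 -0.498 1.15
vertex -0.665 -1.034 0.686
endloop
endfacet
facet normal -0.788 0.219 -0.575
outer loop
vertex -1.034 -0.68 1.327
vertex -0.665 -1.034 0.686
vertex -1.147 -1.478 1.178
endloop
endfacet
facet normal -0.987 0.121 0.103
outer loop
vertex -1.034 -0.68 1.327
vertex -1.147 -1.478 1.178
vertex -1.035 -1.216 1.947
endloop
endfacet
facet normal 0.469 0.844 0.258
outer loop
vertex -0.254 -0.498 1.15
vertex -0.482 -0.61 1.93
vertex 0.227 -0.922 1.662
endloop
endfacet
facet normal -0.211 0.219 0.953
outer loop
vertex -0.482 -0.61 1.93
vertex -1.035 -1.216 1.947
vertex -0.255 -1.366 2.154
endloop
endfacet
facet normal -0.790 -0.536 0.298
outer loop
vertex -1.035 -1.216 1.947
vertex -1.147 -1.478 1.178
vertex -0.666 -1.902 1.69
endloop
endfacet
facet normal -0.468 -0.377 -0.799
outer loop
vertex -1.147 -1.478 1.178
vertex -0.665 -1.034 0.686
vertex -0.438 -1.79 0.91
endloop
endfacet
facet normal 0.310 0.475 -0.823
outer loop
vertex -0.665 -1.034 0.686
vertex -0.254 -0.498 1.15
vertex 0.115 -1.184 0.893
endloop
endfacet
facet normal 0.788 -0.219 0.575
outer loop
vertex 0.114 -1.72 1.513
vertex 0.227 -0.922 1.662
vertex -0.255 -1.366 2.154
endloop
endfacet
facet normal 0.308 -0.747 0.590
outer loop
vertex 0.114 -1.72 1.513
vertex -0.255 -1.366 2.154
vertex -0.666 -1.902 1.69
endloop
endfacet
facet normal 0.210 -0.975 -0.079
outer loop
vertex 0.114 -1.72 1.513
vertex -0.666 -1.902 1.69
vertex -0.438 -1.79 0.91
endloop
endfacet
facet normal 0.629 -0.588 -0.508
outer loop
vertex 0.114 -1.72 1.513
vertex -0.438 -1.79 0.91
vertex 0.115 -1.184 0.893
endloop
endfacet
facet normal 0.987 -0.121 -0.103
outer loop
vertex 0.114 -1.72 1.513
vertex 0.115 -1.184 0.893
vertex 0.227 -0.922 1.662
endloop
endfacet
facet normal 0.468 0.377 0.799
outer loop
vertex -0.255 -1.366 2.154
vertex 0.227 -0.922 1.662
vertex -0.482 -0.61 1.93
endloop
endfacet
facet normal -0.310 -0.475 0.823
outer loop
vertex -0.666 -1.902 1.69
vertex -0.255 -1.366 2.154
vertex -1.035 -1.216 1.947
endloop
endfacet
facet normal -0.469 -0.844 -0.258
outer loop
vertex -0.438 -1.79 0.91
vertex -0.666 -1.902 1.69
vertex -1.147 -1.478 1.178
endloop
endfacet
facet normal 0.211 -0.219 -0.953
outer loop
vertex 0.115 -1.184 0.893
vertex -0.438 -1.79 0.91
vertex -0.665 -1.034 0.686
endloop
endfacet
facet normal 0.790 0.536 -0.298
outer loop
vertex 0.227 -0.922 1.662
vertex 0.115 -1.184 0.893
vertex -0.254 -0.498 1.15
endloop
endfacet

endsolid
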